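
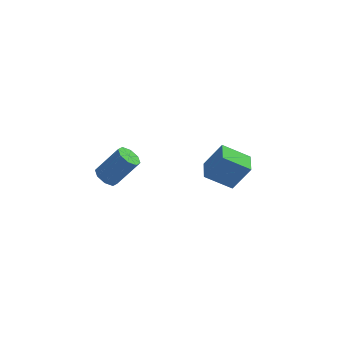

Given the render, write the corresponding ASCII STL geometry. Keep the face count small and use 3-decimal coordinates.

solid 
facet normal -0.535 0.015 -0.845
outer loop
vertex 0.313 3.577 -3.545
vertex 0.464 4.624 -3.622
vertex 1.562 3.339 -4.341
endloop
endfacet
facet normal -0.142 -0.987 0.072
outer loop
vertex 2.376 3.316 -3.058
vertex 0.313 3.577 -3.545
vertex 1.562 3.339 -4.341
endloop
endfacet
facet normal -0.536 0.015 -0.844
outer loop
vertex 1.562 3.339 -4.341
vertex 0.464 4.624 -3.622
vertex 1.712 4.385 -4.418
endloop
endfacet
facet normal 0.832 -0.158 -0.531
outer loop
vertex 1.712 4.385 -4.418
vertex 2.376 3.316 -3.058
vertex 1.562 3.339 -4.341
endloop
endfacet
facet normal -0.832 0.159 0.531
outer loop
vertex 0.313 3.577 -3.545
vertex 1.278 4.601 -2.339
vertex 0.464 4.624 -3.622
endloop
endfacet
facet normal -0.142 -0.987 0.073
outer loop
vertex 1.128 3.555 -2.262
vertex 0.313 3.577 -3.545
vertex 2.376 3.316 -3.058
endloop
endfacet
facet normal -0.832 0.158 0.531
outer loop
vertex 1.128 3.555 -2.262
vertex 1.278 4.601 -2.339
vertex 0.313 3.577 -3.545
endloop
endfacet
facet normal 0.143 0.987 -0.073
outer loop
vertex 0.464 4.624 -3.622
vertex 1.278 4.601 -2.339
vertex 1.712 4.385 -4.418
endloop
endfacet
facet normal 0.832 -0.159 -0.531
outer loop
vertex 2.527 4.363 -3.135
vertex 2.376 3.316 -3.058
vertex 1.712 4.385 -4.418
endloop
endfacet
facet normal 0.142 0.987 -0.073
outer loop
vertex 1.712 4.385 -4.418
vertex 1.278 4.601 -2.339
vertex 2.527 4.363 -3.135
endloop
endfacet
facet normal 0.536 -0.015 0.844
outer loop
vertex 2.527 4.363 -3.135
vertex 1.128 3.555 -2.262
vertex 2.376 3.316 -3.058
endloop
endfacet
facet normal 0.535 -0.015 0.844
outer loop
vertex 1.278 4.601 -2.339
vertex 1.128 3.555 -2.262
vertex 2.527 4.363 -3.135
endloop
endfacet
facet normal -0.632 -0.051 -0.773
outer loop
vertex -3.817 0.694 -0.654
vertex -4.256 0.879 -0.307
vertex -3.857 1.143 -0.651
endloop
endfacet
facet normal 0.770 0.073 -0.634
outer loop
vertex -3.817 0.694 -0.654
vertex -3.857 1.143 -0.651
vertex -2.824 0.776 0.56
endloop
endfacet
facet normal 0.770 0.073 -0.634
outer loop
vertex -2.824 0.776 0.56
vertex -3.857 1.143 -0.651
vertex -2.865 1.226 0.562
endloop
endfacet
facet normal 0.632 0.054 0.773
outer loop
vertex -2.824 0.776 0.56
vertex -2.865 1.226 0.562
vertex -3.264 0.961 0.907
endloop
endfacet
facet normal -0.631 -0.054 -0.774
outer loop
vertex -3.857 1.143 -0.651
vertex -4.256 0.879 -0.307
vertex -4.132 1.438 -0.447
endloop
endfacet
facet normal 0.481 0.756 -0.445
outer loop
vertex -3.857 1.143 -0.651
vertex -4.132 1.438 -0.447
vertex -2.865 1.226 0.562
endloop
endfacet
facet normal 0.481 0.756 -0.445
outer loop
vertex -2.865 1.226 0.562
vertex -4.132 1.438 -0.447
vertex -3.139 1.521 0.767
endloop
endfacet
facet normal 0.633 0.052 0.772
outer loop
vertex -2.865 1.226 0.562
vertex -3.139 1.521 0.767
vertex -3.264 0.961 0.907
endloop
endfacet
facet normal -0.633 -0.053 -0.772
outer loop
vertex -4.132 1.438 -0.447
vertex -4.256 0.879 -0.307
vertex -4.479 1.405 -0.16
endloop
endfacet
facet normal -0.090 0.996 0.006
outer loop
vertex -4.132 1.438 -0.447
vertex -4.479 1.405 -0.16
vertex -3.139 1.521 0.767
endloop
endfacet
facet normal -0.090 0.996 0.005
outer loop
vertex -3.139 1.521 0.767
vertex -4.479 1.405 -0.16
vertex -3.487 1.488 1.053
endloop
endfacet
facet normal 0.631 0.053 0.774
outer loop
vertex -3.139 1.521 0.767
vertex -3.487 1.488 1.053
vertex -3.264 0.961 0.907
endloop
endfacet
facet normal -0.632 -0.052 -0.773
outer loop
vertex -4.479 1.405 -0.16
vertex -4.256 0.879 -0.307
vertex -4.696 1.064 0.04
endloop
endfacet
facet normal -0.608 0.652 0.453
outer loop
vertex -4.479 1.405 -0.16
vertex -4.696 1.064 0.04
vertex -3.487 1.488 1.053
endloop
endfacet
facet normal -0.609 0.651 0.454
outer loop
vertex -3.487 1.488 1.053
vertex -4.696 1.064 0.04
vertex -3.703 1.146 1.254
endloop
endfacet
facet normal 0.633 0.054 0.772
outer loop
vertex -3.487 1.488 1.053
vertex -3.703 1.146 1.254
vertex -3.264 0.961 0.907
endloop
endfacet
facet normal -0.632 -0.054 -0.773
outer loop
vertex -4.696 1.064 0.04
vertex -4.256 0.879 -0.307
vertex -4.655 0.614 0.038
endloop
endfacet
facet normal -0.770 -0.073 0.634
outer loop
vertex -4.696 1.064 0.04
vertex -4.655 0.614 0.038
vertex -3.703 1.146 1.254
endloop
endfacet
facet normal -0.770 -0.073 0.634
outer loop
vertex -3.703 1.146 1.254
vertex -4.655 0.614 0.038
vertex -3.663 0.697 1.251
endloop
endfacet
facet normal 0.632 0.051 0.773
outer loop
vertex -3.703 1.146 1.254
vertex -3.663 0.697 1.251
vertex -3.264 0.961 0.907
endloop
endfacet
facet normal -0.633 -0.052 -0.772
outer loop
vertex -4.655 0.614 0.038
vertex -4.256 0.879 -0.307
vertex -4.381 0.319 -0.167
endloop
endfacet
facet normal -0.481 -0.756 0.445
outer loop
vertex -4.655 0.614 0.038
vertex -4.381 0.319 -0.167
vertex -3.663 0.697 1.251
endloop
endfacet
facet normal -0.481 -0.756 0.445
outer loop
vertex -3.663 0.697 1.251
vertex -4.381 0.319 -0.167
vertex -3.388 0.402 1.047
endloop
endfacet
facet normal 0.631 0.054 0.774
outer loop
vertex -3.663 0.697 1.251
vertex -3.388 0.402 1.047
vertex -3.264 0.961 0.907
endloop
endfacet
facet normal -0.631 -0.053 -0.774
outer loop
vertex -4.381 0.319 -0.167
vertex -4.256 0.879 -0.307
vertex -4.033 0.352 -0.453
endloop
endfacet
facet normal 0.090 -0.996 -0.005
outer loop
vertex -4.381 0.319 -0.167
vertex -4.033 0.352 -0.453
vertex -3.388 0.402 1.047
endloop
endfacet
facet normal 0.090 -0.996 -0.006
outer loop
vertex -3.388 0.402 1.047
vertex -4.033 0.352 -0.453
vertex -3.041 0.435 0.76
endloop
endfacet
facet normal 0.633 0.053 0.772
outer loop
vertex -3.388 0.402 1.047
vertex -3.041 0.435 0.76
vertex -3.264 0.961 0.907
endloop
endfacet
facet normal -0.633 -0.054 -0.772
outer loop
vertex -4.033 0.352 -0.453
vertex -4.256 0.879 -0.307
vertex -3.817 0.694 -0.654
endloop
endfacet
facet normal 0.609 -0.651 -0.453
outer loop
vertex -4.033 0.352 -0.453
vertex -3.817 0.694 -0.654
vertex -3.041 0.435 0.76
endloop
endfacet
facet normal 0.608 -0.652 -0.453
outer loop
vertex -3.041 0.435 0.76
vertex -3.817 0.694 -0.654
vertex -2.824 0.776 0.56
endloop
endfacet
facet normal 0.632 0.052 0.773
outer loop
vertex -3.041 0.435 0.76
vertex -2.824 0.776 0.56
vertex -3.264 0.961 0.907
endloop
endfacet

endsolid


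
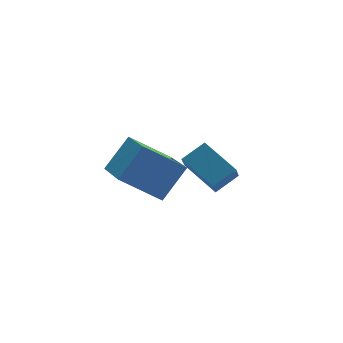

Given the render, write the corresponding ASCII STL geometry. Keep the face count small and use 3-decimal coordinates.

solid 
facet normal -0.380 -0.508 0.773
outer loop
vertex 4.096 -1.024 1.073
vertex 3.61 0.331 1.724
vertex 3.188 -1.108 0.572
endloop
endfacet
facet normal 0.307 -0.858 -0.412
outer loop
vertex 3.53 -0.651 -0.124
vertex 4.096 -1.024 1.073
vertex 3.188 -1.108 0.572
endloop
endfacet
facet normal -0.380 -0.508 0.773
outer loop
vertex 3.188 -1.108 0.572
vertex 3.61 0.331 1.724
vertex 2.703 0.247 1.223
endloop
endfacet
facet normal -0.873 -0.081 -0.482
outer loop
vertex 2.703 0.247 1.223
vertex 3.53 -0.651 -0.124
vertex 3.188 -1.108 0.572
endloop
endfacet
facet normal 0.872 0.081 0.482
outer loop
vertex 4.096 -1.024 1.073
vertex 3.952 0.788 1.028
vertex 3.61 0.331 1.724
endloop
endfacet
facet normal 0.307 -0.858 -0.413
outer loop
vertex 4.437 -0.567 0.377
vertex 4.096 -1.024 1.073
vertex 3.53 -0.651 -0.124
endloop
endfacet
facet normal 0.873 0.081 0.481
outer loop
vertex 4.437 -0.567 0.377
vertex 3.952 0.788 1.028
vertex 4.096 -1.024 1.073
endloop
endfacet
facet normal -0.307 0.858 0.412
outer loop
vertex 3.61 0.331 1.724
vertex 3.952 0.788 1.028
vertex 2.703 0.247 1.223
endloop
endfacet
facet normal -0.873 -0.082 -0.481
outer loop
vertex 3.044 0.704 0.527
vertex 3.53 -0.651 -0.124
vertex 2.703 0.247 1.223
endloop
endfacet
facet normal -0.307 0.858 0.413
outer loop
vertex 2.703 0.247 1.223
vertex 3.952 0.788 1.028
vertex 3.044 0.704 0.527
endloop
endfacet
facet normal 0.380 0.508 -0.773
outer loop
vertex 3.044 0.704 0.527
vertex 4.437 -0.567 0.377
vertex 3.53 -0.651 -0.124
endloop
endfacet
facet normal 0.380 0.508 -0.773
outer loop
vertex 3.952 0.788 1.028
vertex 4.437 -0.567 0.377
vertex 3.044 0.704 0.527
endloop
endfacet
facet normal -0.668 -0.181 -0.722
outer loop
vertex 0.244 -3.433 2.383
vertex -0.959 -2.806 3.339
vertex 0.584 -1.599 1.607
endloop
endfacet
facet normal 0.725 -0.378 -0.576
outer loop
vertex 1.559 -1.334 2.661
vertex 0.244 -3.433 2.383
vertex 0.584 -1.599 1.607
endloop
endfacet
facet normal -0.668 -0.181 -0.722
outer loop
vertex 0.584 -1.599 1.607
vertex -0.959 -2.806 3.339
vertex -0.619 -0.972 2.564
endloop
endfacet
facet normal 0.168 0.908 -0.384
outer loop
vertex -0.619 -0.972 2.564
vertex 1.559 -1.334 2.661
vertex 0.584 -1.599 1.607
endloop
endfacet
facet normal -0.168 -0.908 0.384
outer loop
vertex 0.244 -3.433 2.383
vertex 0.016 -2.541 4.393
vertex -0.959 -2.806 3.339
endloop
endfacet
facet normal 0.725 -0.378 -0.576
outer loop
vertex 1.219 -3.168 3.436
vertex 0.244 -3.433 2.383
vertex 1.559 -1.334 2.661
endloop
endfacet
facet normal -0.168 -0.908 0.384
outer loop
vertex 1.219 -3.168 3.436
vertex 0.016 -2.541 4.393
vertex 0.244 -3.433 2.383
endloop
endfacet
facet normal -0.725 0.378 0.576
outer loop
vertex -0.959 -2.806 3.339
vertex 0.016 -2.541 4.393
vertex -0.619 -0.972 2.564
endloop
endfacet
facet normal 0.168 0.908 -0.384
outer loop
vertex 0.356 -0.707 3.617
vertex 1.559 -1.334 2.661
vertex -0.619 -0.972 2.564
endloop
endfacet
facet normal -0.725 0.378 0.576
outer loop
vertex -0.619 -0.972 2.564
vertex 0.016 -2.541 4.393
vertex 0.356 -0.707 3.617
endloop
endfacet
facet normal 0.668 0.181 0.722
outer loop
vertex 0.356 -0.707 3.617
vertex 1.219 -3.168 3.436
vertex 1.559 -1.334 2.661
endloop
endfacet
facet normal 0.668 0.181 0.721
outer loop
vertex 0.016 -2.541 4.393
vertex 1.219 -3.168 3.436
vertex 0.356 -0.707 3.617
endloop
endfacet

endsolid


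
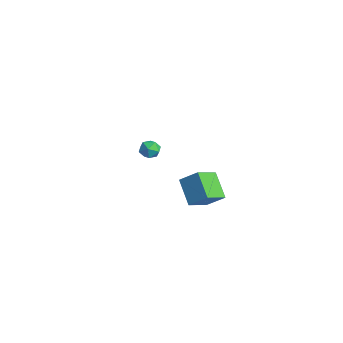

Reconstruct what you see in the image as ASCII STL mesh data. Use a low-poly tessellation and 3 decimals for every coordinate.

solid 
facet normal 0.452 0.785 0.424
outer loop
vertex -3.027 -2.46 -2.997
vertex -2.889 -2.838 -2.444
vertex -2.444 -2.815 -2.962
endloop
endfacet
facet normal 0.511 0.810 -0.287
outer loop
vertex -3.027 -2.46 -2.997
vertex -2.444 -2.815 -2.962
vertex -2.799 -2.798 -3.546
endloop
endfacet
facet normal -0.149 0.813 -0.562
outer loop
vertex -3.027 -2.46 -2.997
vertex -2.799 -2.798 -3.546
vertex -3.464 -2.811 -3.389
endloop
endfacet
facet normal -0.614 0.789 -0.022
outer loop
vertex -3.027 -2.46 -2.997
vertex -3.464 -2.811 -3.389
vertex -3.52 -2.836 -2.708
endloop
endfacet
facet normal -0.244 0.771 0.588
outer loop
vertex -3.027 -2.46 -2.997
vertex -3.52 -2.836 -2.708
vertex -2.889 -2.838 -2.444
endloop
endfacet
facet normal 0.837 0.215 -0.503
outer loop
vertex -2.799 -2.798 -3.546
vertex -2.444 -2.815 -2.962
vertex -2.52 -3.384 -3.332
endloop
endfacet
facet normal 0.743 0.173 0.646
outer loop
vertex -2.444 -2.815 -2.962
vertex -2.889 -2.838 -2.444
vertex -2.576 -3.409 -2.651
endloop
endfacet
facet normal -0.381 0.152 0.912
outer loop
vertex -2.889 -2.838 -2.444
vertex -3.52 -2.836 -2.708
vertex -3.241 -3.422 -2.494
endloop
endfacet
facet normal -0.981 0.179 -0.074
outer loop
vertex -3.52 -2.836 -2.708
vertex -3.464 -2.811 -3.389
vertex -3.596 -3.405 -3.078
endloop
endfacet
facet normal -0.228 0.219 -0.949
outer loop
vertex -3.464 -2.811 -3.389
vertex -2.799 -2.798 -3.546
vertex -3.151 -3.382 -3.596
endloop
endfacet
facet normal 0.614 -0.789 0.022
outer loop
vertex -3.013 -3.76 -3.043
vertex -2.52 -3.384 -3.332
vertex -2.576 -3.409 -2.651
endloop
endfacet
facet normal 0.149 -0.813 0.562
outer loop
vertex -3.013 -3.76 -3.043
vertex -2.576 -3.409 -2.651
vertex -3.241 -3.422 -2.494
endloop
endfacet
facet normal -0.511 -0.810 0.287
outer loop
vertex -3.013 -3.76 -3.043
vertex -3.241 -3.422 -2.494
vertex -3.596 -3.405 -3.078
endloop
endfacet
facet normal -0.452 -0.785 -0.424
outer loop
vertex -3.013 -3.76 -3.043
vertex -3.596 -3.405 -3.078
vertex -3.151 -3.382 -3.596
endloop
endfacet
facet normal 0.244 -0.771 -0.588
outer loop
vertex -3.013 -3.76 -3.043
vertex -3.151 -3.382 -3.596
vertex -2.52 -3.384 -3.332
endloop
endfacet
facet normal 0.981 -0.179 0.074
outer loop
vertex -2.576 -3.409 -2.651
vertex -2.52 -3.384 -3.332
vertex -2.444 -2.815 -2.962
endloop
endfacet
facet normal 0.228 -0.219 0.949
outer loop
vertex -3.241 -3.422 -2.494
vertex -2.576 -3.409 -2.651
vertex -2.889 -2.838 -2.444
endloop
endfacet
facet normal -0.837 -0.215 0.503
outer loop
vertex -3.596 -3.405 -3.078
vertex -3.241 -3.422 -2.494
vertex -3.52 -2.836 -2.708
endloop
endfacet
facet normal -0.743 -0.173 -0.646
outer loop
vertex -3.151 -3.382 -3.596
vertex -3.596 -3.405 -3.078
vertex -3.464 -2.811 -3.389
endloop
endfacet
facet normal 0.381 -0.152 -0.912
outer loop
vertex -2.52 -3.384 -3.332
vertex -3.151 -3.382 -3.596
vertex -2.799 -2.798 -3.546
endloop
endfacet
facet normal -0.768 0.047 0.639
outer loop
vertex 3.133 -4.238 -1.309
vertex 3.846 -3.544 -0.503
vertex 2.664 -2.997 -1.964
endloop
endfacet
facet normal -0.557 -0.542 -0.629
outer loop
vertex 3.954 -3.076 -3.037
vertex 3.133 -4.238 -1.309
vertex 2.664 -2.997 -1.964
endloop
endfacet
facet normal -0.768 0.047 0.639
outer loop
vertex 2.664 -2.997 -1.964
vertex 3.846 -3.544 -0.503
vertex 3.377 -2.303 -1.158
endloop
endfacet
facet normal -0.317 0.839 -0.442
outer loop
vertex 3.377 -2.303 -1.158
vertex 3.954 -3.076 -3.037
vertex 2.664 -2.997 -1.964
endloop
endfacet
facet normal 0.317 -0.839 0.442
outer loop
vertex 3.133 -4.238 -1.309
vertex 5.136 -3.623 -1.576
vertex 3.846 -3.544 -0.503
endloop
endfacet
facet normal -0.557 -0.542 -0.629
outer loop
vertex 4.423 -4.317 -2.382
vertex 3.133 -4.238 -1.309
vertex 3.954 -3.076 -3.037
endloop
endfacet
facet normal 0.317 -0.839 0.442
outer loop
vertex 4.423 -4.317 -2.382
vertex 5.136 -3.623 -1.576
vertex 3.133 -4.238 -1.309
endloop
endfacet
facet normal 0.557 0.542 0.629
outer loop
vertex 3.846 -3.544 -0.503
vertex 5.136 -3.623 -1.576
vertex 3.377 -2.303 -1.158
endloop
endfacet
facet normal -0.317 0.839 -0.442
outer loop
vertex 4.667 -2.382 -2.231
vertex 3.954 -3.076 -3.037
vertex 3.377 -2.303 -1.158
endloop
endfacet
facet normal 0.557 0.542 0.629
outer loop
vertex 3.377 -2.303 -1.158
vertex 5.136 -3.623 -1.576
vertex 4.667 -2.382 -2.231
endloop
endfacet
facet normal 0.768 -0.047 -0.639
outer loop
vertex 4.667 -2.382 -2.231
vertex 4.423 -4.317 -2.382
vertex 3.954 -3.076 -3.037
endloop
endfacet
facet normal 0.768 -0.047 -0.639
outer loop
vertex 5.136 -3.623 -1.576
vertex 4.423 -4.317 -2.382
vertex 4.667 -2.382 -2.231
endloop
endfacet

endsolid


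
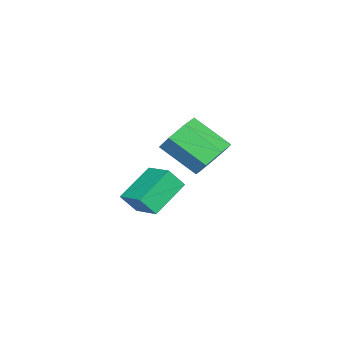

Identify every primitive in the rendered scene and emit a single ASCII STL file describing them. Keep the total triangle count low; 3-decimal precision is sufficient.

solid 
facet normal -0.541 -0.789 -0.290
outer loop
vertex -0.704 -1.082 -3.298
vertex -2.268 -0.4 -2.235
vertex -1.064 -0.504 -4.199
endloop
endfacet
facet normal 0.778 -0.340 -0.529
outer loop
vertex -0.252 0.68 -3.765
vertex -0.704 -1.082 -3.298
vertex -1.064 -0.504 -4.199
endloop
endfacet
facet normal -0.541 -0.789 -0.290
outer loop
vertex -1.064 -0.504 -4.199
vertex -2.268 -0.4 -2.235
vertex -2.628 0.178 -3.137
endloop
endfacet
facet normal -0.319 0.511 -0.798
outer loop
vertex -2.628 0.178 -3.137
vertex -0.252 0.68 -3.765
vertex -1.064 -0.504 -4.199
endloop
endfacet
facet normal 0.319 -0.511 0.798
outer loop
vertex -0.704 -1.082 -3.298
vertex -1.456 0.784 -1.801
vertex -2.268 -0.4 -2.235
endloop
endfacet
facet normal 0.778 -0.340 -0.528
outer loop
vertex 0.108 0.102 -2.863
vertex -0.704 -1.082 -3.298
vertex -0.252 0.68 -3.765
endloop
endfacet
facet normal 0.319 -0.512 0.798
outer loop
vertex 0.108 0.102 -2.863
vertex -1.456 0.784 -1.801
vertex -0.704 -1.082 -3.298
endloop
endfacet
facet normal -0.778 0.340 0.528
outer loop
vertex -2.268 -0.4 -2.235
vertex -1.456 0.784 -1.801
vertex -2.628 0.178 -3.137
endloop
endfacet
facet normal -0.319 0.512 -0.798
outer loop
vertex -1.816 1.362 -2.702
vertex -0.252 0.68 -3.765
vertex -2.628 0.178 -3.137
endloop
endfacet
facet normal -0.778 0.339 0.529
outer loop
vertex -2.628 0.178 -3.137
vertex -1.456 0.784 -1.801
vertex -1.816 1.362 -2.702
endloop
endfacet
facet normal 0.541 0.789 0.290
outer loop
vertex -1.816 1.362 -2.702
vertex 0.108 0.102 -2.863
vertex -0.252 0.68 -3.765
endloop
endfacet
facet normal 0.541 0.789 0.290
outer loop
vertex -1.456 0.784 -1.801
vertex 0.108 0.102 -2.863
vertex -1.816 1.362 -2.702
endloop
endfacet
facet normal 0.070 0.802 -0.593
outer loop
vertex 1.737 4.122 1.348
vertex 1.238 3.622 0.612
vertex 0.856 4.206 1.357
endloop
endfacet
facet normal 0.064 0.589 0.805
outer loop
vertex 1.737 4.122 1.348
vertex 0.856 4.206 1.357
vertex 1.601 2.557 2.504
endloop
endfacet
facet normal 0.063 0.589 0.806
outer loop
vertex 1.601 2.557 2.504
vertex 0.856 4.206 1.357
vertex 0.72 2.641 2.512
endloop
endfacet
facet normal -0.071 -0.803 0.592
outer loop
vertex 1.601 2.557 2.504
vertex 0.72 2.641 2.512
vertex 1.102 2.058 1.768
endloop
endfacet
facet normal 0.070 0.802 -0.593
outer loop
vertex 0.856 4.206 1.357
vertex 1.238 3.622 0.612
vertex 0.263 3.85 0.805
endloop
endfacet
facet normal -0.739 0.440 0.510
outer loop
vertex 0.856 4.206 1.357
vertex 0.263 3.85 0.805
vertex 0.72 2.641 2.512
endloop
endfacet
facet normal -0.738 0.441 0.510
outer loop
vertex 0.72 2.641 2.512
vertex 0.263 3.85 0.805
vertex 0.126 2.285 1.96
endloop
endfacet
facet normal -0.070 -0.802 0.593
outer loop
vertex 0.72 2.641 2.512
vertex 0.126 2.285 1.96
vertex 1.102 2.058 1.768
endloop
endfacet
facet normal 0.070 0.802 -0.593
outer loop
vertex 0.263 3.85 0.805
vertex 1.238 3.622 0.612
vertex 0.404 3.323 0.108
endloop
endfacet
facet normal -0.985 -0.039 -0.170
outer loop
vertex 0.263 3.85 0.805
vertex 0.404 3.323 0.108
vertex 0.126 2.285 1.96
endloop
endfacet
facet normal -0.985 -0.039 -0.170
outer loop
vertex 0.126 2.285 1.96
vertex 0.404 3.323 0.108
vertex 0.267 1.758 1.263
endloop
endfacet
facet normal -0.070 -0.802 0.593
outer loop
vertex 0.126 2.285 1.96
vertex 0.267 1.758 1.263
vertex 1.102 2.058 1.768
endloop
endfacet
facet normal 0.070 0.803 -0.592
outer loop
vertex 0.404 3.323 0.108
vertex 1.238 3.622 0.612
vertex 1.173 3.022 -0.209
endloop
endfacet
facet normal -0.489 -0.490 -0.722
outer loop
vertex 0.404 3.323 0.108
vertex 1.173 3.022 -0.209
vertex 0.267 1.758 1.263
endloop
endfacet
facet normal -0.489 -0.490 -0.722
outer loop
vertex 0.267 1.758 1.263
vertex 1.173 3.022 -0.209
vertex 1.037 1.457 0.946
endloop
endfacet
facet normal -0.070 -0.803 0.592
outer loop
vertex 0.267 1.758 1.263
vertex 1.037 1.457 0.946
vertex 1.102 2.058 1.768
endloop
endfacet
facet normal 0.070 0.803 -0.592
outer loop
vertex 1.173 3.022 -0.209
vertex 1.238 3.622 0.612
vertex 1.992 3.173 0.092
endloop
endfacet
facet normal 0.374 -0.572 -0.730
outer loop
vertex 1.173 3.022 -0.209
vertex 1.992 3.173 0.092
vertex 1.037 1.457 0.946
endloop
endfacet
facet normal 0.375 -0.572 -0.730
outer loop
vertex 1.037 1.457 0.946
vertex 1.992 3.173 0.092
vertex 1.855 1.608 1.248
endloop
endfacet
facet normal -0.071 -0.803 0.592
outer loop
vertex 1.037 1.457 0.946
vertex 1.855 1.608 1.248
vertex 1.102 2.058 1.768
endloop
endfacet
facet normal 0.069 0.803 -0.593
outer loop
vertex 1.992 3.173 0.092
vertex 1.238 3.622 0.612
vertex 2.243 3.663 0.785
endloop
endfacet
facet normal 0.956 -0.223 -0.189
outer loop
vertex 1.992 3.173 0.092
vertex 2.243 3.663 0.785
vertex 1.855 1.608 1.248
endloop
endfacet
facet normal 0.956 -0.223 -0.189
outer loop
vertex 1.855 1.608 1.248
vertex 2.243 3.663 0.785
vertex 2.106 2.098 1.941
endloop
endfacet
facet normal -0.070 -0.802 0.593
outer loop
vertex 1.855 1.608 1.248
vertex 2.106 2.098 1.941
vertex 1.102 2.058 1.768
endloop
endfacet
facet normal 0.069 0.803 -0.592
outer loop
vertex 2.243 3.663 0.785
vertex 1.238 3.622 0.612
vertex 1.737 4.122 1.348
endloop
endfacet
facet normal 0.818 0.294 0.495
outer loop
vertex 2.243 3.663 0.785
vertex 1.737 4.122 1.348
vertex 2.106 2.098 1.941
endloop
endfacet
facet normal 0.818 0.294 0.494
outer loop
vertex 2.106 2.098 1.941
vertex 1.737 4.122 1.348
vertex 1.601 2.557 2.504
endloop
endfacet
facet normal -0.070 -0.803 0.592
outer loop
vertex 2.106 2.098 1.941
vertex 1.601 2.557 2.504
vertex 1.102 2.058 1.768
endloop
endfacet

endsolid


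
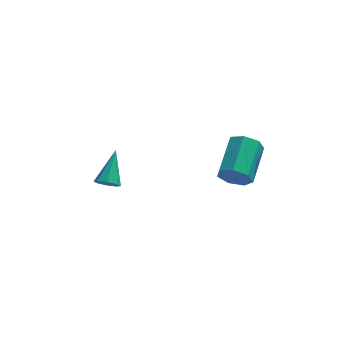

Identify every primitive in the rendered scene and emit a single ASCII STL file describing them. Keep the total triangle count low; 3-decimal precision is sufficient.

solid 
facet normal -0.219 -0.753 -0.620
outer loop
vertex -2.283 2.744 -4.068
vertex -2.707 2.528 -3.656
vertex -2.722 2.931 -4.14
endloop
endfacet
facet normal 0.402 0.729 -0.554
outer loop
vertex -2.283 2.744 -4.068
vertex -2.722 2.931 -4.14
vertex -2.293 3.952 -2.484
endloop
endfacet
facet normal -0.218 -0.753 -0.620
outer loop
vertex -2.722 2.931 -4.14
vertex -2.707 2.528 -3.656
vertex -3.152 2.881 -3.928
endloop
endfacet
facet normal -0.314 0.842 -0.438
outer loop
vertex -2.722 2.931 -4.14
vertex -3.152 2.881 -3.928
vertex -2.293 3.952 -2.484
endloop
endfacet
facet normal -0.219 -0.753 -0.620
outer loop
vertex -3.152 2.881 -3.928
vertex -2.707 2.528 -3.656
vertex -3.322 2.625 -3.557
endloop
endfacet
facet normal -0.805 0.592 0.040
outer loop
vertex -3.152 2.881 -3.928
vertex -3.322 2.625 -3.557
vertex -2.293 3.952 -2.484
endloop
endfacet
facet normal -0.219 -0.754 -0.619
outer loop
vertex -3.322 2.625 -3.557
vertex -2.707 2.528 -3.656
vertex -3.131 2.312 -3.243
endloop
endfacet
facet normal -0.788 0.124 0.603
outer loop
vertex -3.322 2.625 -3.557
vertex -3.131 2.312 -3.243
vertex -2.293 3.952 -2.484
endloop
endfacet
facet normal -0.220 -0.753 -0.620
outer loop
vertex -3.131 2.312 -3.243
vertex -2.707 2.528 -3.656
vertex -2.693 2.125 -3.171
endloop
endfacet
facet normal -0.273 -0.286 0.919
outer loop
vertex -3.131 2.312 -3.243
vertex -2.693 2.125 -3.171
vertex -2.293 3.952 -2.484
endloop
endfacet
facet normal -0.218 -0.754 -0.620
outer loop
vertex -2.693 2.125 -3.171
vertex -2.707 2.528 -3.656
vertex -2.262 2.175 -3.383
endloop
endfacet
facet normal 0.442 -0.399 0.804
outer loop
vertex -2.693 2.125 -3.171
vertex -2.262 2.175 -3.383
vertex -2.293 3.952 -2.484
endloop
endfacet
facet normal -0.219 -0.754 -0.619
outer loop
vertex -2.262 2.175 -3.383
vertex -2.707 2.528 -3.656
vertex -2.092 2.431 -3.755
endloop
endfacet
facet normal 0.934 -0.148 0.325
outer loop
vertex -2.262 2.175 -3.383
vertex -2.092 2.431 -3.755
vertex -2.293 3.952 -2.484
endloop
endfacet
facet normal -0.219 -0.753 -0.620
outer loop
vertex -2.092 2.431 -3.755
vertex -2.707 2.528 -3.656
vertex -2.283 2.744 -4.068
endloop
endfacet
facet normal 0.917 0.321 -0.239
outer loop
vertex -2.092 2.431 -3.755
vertex -2.283 2.744 -4.068
vertex -2.293 3.952 -2.484
endloop
endfacet
facet normal -0.289 -0.884 -0.368
outer loop
vertex 3.119 -2.733 0.873
vertex 2.695 -2.871 1.538
vertex 2.461 -2.513 0.862
endloop
endfacet
facet normal 0.131 0.344 -0.930
outer loop
vertex 3.119 -2.733 0.873
vertex 2.461 -2.513 0.862
vertex 3.689 -0.992 1.598
endloop
endfacet
facet normal 0.132 0.344 -0.930
outer loop
vertex 3.689 -0.992 1.598
vertex 2.461 -2.513 0.862
vertex 3.031 -0.772 1.586
endloop
endfacet
facet normal 0.289 0.884 0.367
outer loop
vertex 3.689 -0.992 1.598
vertex 3.031 -0.772 1.586
vertex 3.265 -1.129 2.262
endloop
endfacet
facet normal -0.289 -0.884 -0.368
outer loop
vertex 2.461 -2.513 0.862
vertex 2.695 -2.871 1.538
vertex 1.979 -2.562 1.359
endloop
endfacet
facet normal -0.659 0.462 -0.593
outer loop
vertex 2.461 -2.513 0.862
vertex 1.979 -2.562 1.359
vertex 3.031 -0.772 1.586
endloop
endfacet
facet normal -0.659 0.463 -0.593
outer loop
vertex 3.031 -0.772 1.586
vertex 1.979 -2.562 1.359
vertex 2.549 -0.821 2.084
endloop
endfacet
facet normal 0.289 0.884 0.367
outer loop
vertex 3.031 -0.772 1.586
vertex 2.549 -0.821 2.084
vertex 3.265 -1.129 2.262
endloop
endfacet
facet normal -0.289 -0.884 -0.368
outer loop
vertex 1.979 -2.562 1.359
vertex 2.695 -2.871 1.538
vertex 2.036 -2.844 1.991
endloop
endfacet
facet normal -0.954 0.233 0.190
outer loop
vertex 1.979 -2.562 1.359
vertex 2.036 -2.844 1.991
vertex 2.549 -0.821 2.084
endloop
endfacet
facet normal -0.954 0.233 0.190
outer loop
vertex 2.549 -0.821 2.084
vertex 2.036 -2.844 1.991
vertex 2.606 -1.102 2.715
endloop
endfacet
facet normal 0.289 0.884 0.368
outer loop
vertex 2.549 -0.821 2.084
vertex 2.606 -1.102 2.715
vertex 3.265 -1.129 2.262
endloop
endfacet
facet normal -0.289 -0.884 -0.368
outer loop
vertex 2.036 -2.844 1.991
vertex 2.695 -2.871 1.538
vertex 2.59 -3.146 2.282
endloop
endfacet
facet normal -0.530 -0.172 0.830
outer loop
vertex 2.036 -2.844 1.991
vertex 2.59 -3.146 2.282
vertex 2.606 -1.102 2.715
endloop
endfacet
facet normal -0.530 -0.172 0.830
outer loop
vertex 2.606 -1.102 2.715
vertex 2.59 -3.146 2.282
vertex 3.16 -1.404 3.006
endloop
endfacet
facet normal 0.289 0.884 0.368
outer loop
vertex 2.606 -1.102 2.715
vertex 3.16 -1.404 3.006
vertex 3.265 -1.129 2.262
endloop
endfacet
facet normal -0.288 -0.884 -0.368
outer loop
vertex 2.59 -3.146 2.282
vertex 2.695 -2.871 1.538
vertex 3.223 -3.24 2.012
endloop
endfacet
facet normal 0.294 -0.447 0.845
outer loop
vertex 2.59 -3.146 2.282
vertex 3.223 -3.24 2.012
vertex 3.16 -1.404 3.006
endloop
endfacet
facet normal 0.294 -0.447 0.845
outer loop
vertex 3.16 -1.404 3.006
vertex 3.223 -3.24 2.012
vertex 3.792 -1.499 2.736
endloop
endfacet
facet normal 0.290 0.884 0.368
outer loop
vertex 3.16 -1.404 3.006
vertex 3.792 -1.499 2.736
vertex 3.265 -1.129 2.262
endloop
endfacet
facet normal -0.289 -0.884 -0.366
outer loop
vertex 3.223 -3.24 2.012
vertex 2.695 -2.871 1.538
vertex 3.458 -3.057 1.385
endloop
endfacet
facet normal 0.895 -0.385 0.223
outer loop
vertex 3.223 -3.24 2.012
vertex 3.458 -3.057 1.385
vertex 3.792 -1.499 2.736
endloop
endfacet
facet normal 0.895 -0.386 0.224
outer loop
vertex 3.792 -1.499 2.736
vertex 3.458 -3.057 1.385
vertex 4.028 -1.316 2.11
endloop
endfacet
facet normal 0.290 0.884 0.368
outer loop
vertex 3.792 -1.499 2.736
vertex 4.028 -1.316 2.11
vertex 3.265 -1.129 2.262
endloop
endfacet
facet normal -0.289 -0.884 -0.368
outer loop
vertex 3.458 -3.057 1.385
vertex 2.695 -2.871 1.538
vertex 3.119 -2.733 0.873
endloop
endfacet
facet normal 0.823 -0.034 -0.566
outer loop
vertex 3.458 -3.057 1.385
vertex 3.119 -2.733 0.873
vertex 4.028 -1.316 2.11
endloop
endfacet
facet normal 0.823 -0.034 -0.566
outer loop
vertex 4.028 -1.316 2.11
vertex 3.119 -2.733 0.873
vertex 3.689 -0.992 1.598
endloop
endfacet
facet normal 0.290 0.884 0.367
outer loop
vertex 4.028 -1.316 2.11
vertex 3.689 -0.992 1.598
vertex 3.265 -1.129 2.262
endloop
endfacet

endsolid


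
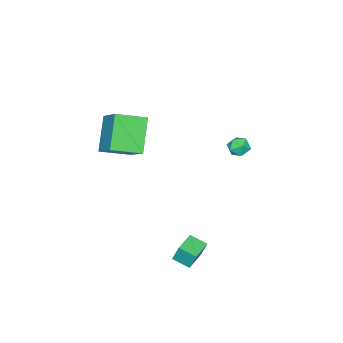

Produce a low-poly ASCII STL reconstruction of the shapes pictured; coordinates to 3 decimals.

solid 
facet normal -0.862 -0.499 -0.085
outer loop
vertex -2.042 2.802 0.359
vertex -1.725 2.306 0.056
vertex -1.789 2.304 0.715
endloop
endfacet
facet normal -0.865 -0.085 0.495
outer loop
vertex -2.042 2.802 0.359
vertex -1.789 2.304 0.715
vertex -1.728 2.928 0.929
endloop
endfacet
facet normal -0.755 0.590 0.286
outer loop
vertex -2.042 2.802 0.359
vertex -1.728 2.928 0.929
vertex -1.625 3.315 0.402
endloop
endfacet
facet normal -0.685 0.592 -0.424
outer loop
vertex -2.042 2.802 0.359
vertex -1.625 3.315 0.402
vertex -1.623 2.931 -0.138
endloop
endfacet
facet normal -0.752 -0.081 -0.655
outer loop
vertex -2.042 2.802 0.359
vertex -1.623 2.931 -0.138
vertex -1.725 2.306 0.056
endloop
endfacet
facet normal -0.316 -0.280 0.906
outer loop
vertex -1.728 2.928 0.929
vertex -1.789 2.304 0.715
vertex -1.217 2.509 0.978
endloop
endfacet
facet normal -0.312 -0.949 -0.033
outer loop
vertex -1.789 2.304 0.715
vertex -1.725 2.306 0.056
vertex -1.215 2.125 0.438
endloop
endfacet
facet normal -0.133 -0.274 -0.952
outer loop
vertex -1.725 2.306 0.056
vertex -1.623 2.931 -0.138
vertex -1.112 2.512 -0.089
endloop
endfacet
facet normal -0.026 0.815 -0.579
outer loop
vertex -1.623 2.931 -0.138
vertex -1.625 3.315 0.402
vertex -1.051 3.136 0.125
endloop
endfacet
facet normal -0.138 0.811 0.569
outer loop
vertex -1.625 3.315 0.402
vertex -1.728 2.928 0.929
vertex -1.115 3.134 0.784
endloop
endfacet
facet normal 0.685 -0.592 0.424
outer loop
vertex -0.798 2.638 0.481
vertex -1.217 2.509 0.978
vertex -1.215 2.125 0.438
endloop
endfacet
facet normal 0.755 -0.590 -0.286
outer loop
vertex -0.798 2.638 0.481
vertex -1.215 2.125 0.438
vertex -1.112 2.512 -0.089
endloop
endfacet
facet normal 0.865 0.085 -0.495
outer loop
vertex -0.798 2.638 0.481
vertex -1.112 2.512 -0.089
vertex -1.051 3.136 0.125
endloop
endfacet
facet normal 0.862 0.499 0.085
outer loop
vertex -0.798 2.638 0.481
vertex -1.051 3.136 0.125
vertex -1.115 3.134 0.784
endloop
endfacet
facet normal 0.752 0.081 0.655
outer loop
vertex -0.798 2.638 0.481
vertex -1.115 3.134 0.784
vertex -1.217 2.509 0.978
endloop
endfacet
facet normal 0.026 -0.815 0.579
outer loop
vertex -1.215 2.125 0.438
vertex -1.217 2.509 0.978
vertex -1.789 2.304 0.715
endloop
endfacet
facet normal 0.138 -0.811 -0.569
outer loop
vertex -1.112 2.512 -0.089
vertex -1.215 2.125 0.438
vertex -1.725 2.306 0.056
endloop
endfacet
facet normal 0.316 0.280 -0.906
outer loop
vertex -1.051 3.136 0.125
vertex -1.112 2.512 -0.089
vertex -1.623 2.931 -0.138
endloop
endfacet
facet normal 0.312 0.949 0.033
outer loop
vertex -1.115 3.134 0.784
vertex -1.051 3.136 0.125
vertex -1.625 3.315 0.402
endloop
endfacet
facet normal 0.133 0.274 0.952
outer loop
vertex -1.217 2.509 0.978
vertex -1.115 3.134 0.784
vertex -1.728 2.928 0.929
endloop
endfacet
facet normal -0.977 -0.210 0.026
outer loop
vertex 3.225 3.258 -3.199
vertex 3.023 4.153 -3.542
vertex 3.276 2.9 -4.163
endloop
endfacet
facet normal 0.206 -0.914 0.350
outer loop
vertex 4.517 3.167 -4.198
vertex 3.225 3.258 -3.199
vertex 3.276 2.9 -4.163
endloop
endfacet
facet normal -0.977 -0.210 0.026
outer loop
vertex 3.276 2.9 -4.163
vertex 3.023 4.153 -3.542
vertex 3.074 3.795 -4.507
endloop
endfacet
facet normal 0.049 -0.349 -0.936
outer loop
vertex 3.074 3.795 -4.507
vertex 4.517 3.167 -4.198
vertex 3.276 2.9 -4.163
endloop
endfacet
facet normal -0.048 0.348 0.936
outer loop
vertex 3.225 3.258 -3.199
vertex 4.264 4.42 -3.577
vertex 3.023 4.153 -3.542
endloop
endfacet
facet normal 0.206 -0.914 0.350
outer loop
vertex 4.466 3.525 -3.233
vertex 3.225 3.258 -3.199
vertex 4.517 3.167 -4.198
endloop
endfacet
facet normal -0.049 0.349 0.936
outer loop
vertex 4.466 3.525 -3.233
vertex 4.264 4.42 -3.577
vertex 3.225 3.258 -3.199
endloop
endfacet
facet normal -0.206 0.914 -0.350
outer loop
vertex 3.023 4.153 -3.542
vertex 4.264 4.42 -3.577
vertex 3.074 3.795 -4.507
endloop
endfacet
facet normal 0.049 -0.348 -0.936
outer loop
vertex 4.315 4.062 -4.541
vertex 4.517 3.167 -4.198
vertex 3.074 3.795 -4.507
endloop
endfacet
facet normal -0.206 0.914 -0.350
outer loop
vertex 3.074 3.795 -4.507
vertex 4.264 4.42 -3.577
vertex 4.315 4.062 -4.541
endloop
endfacet
facet normal 0.977 0.210 -0.026
outer loop
vertex 4.315 4.062 -4.541
vertex 4.466 3.525 -3.233
vertex 4.517 3.167 -4.198
endloop
endfacet
facet normal 0.977 0.210 -0.026
outer loop
vertex 4.264 4.42 -3.577
vertex 4.466 3.525 -3.233
vertex 4.315 4.062 -4.541
endloop
endfacet
facet normal -0.568 -0.314 0.760
outer loop
vertex 3.337 -1.265 3.743
vertex 2.137 -0.196 3.288
vertex 2.515 -2.702 2.535
endloop
endfacet
facet normal 0.718 -0.640 0.273
outer loop
vertex 3.743 -2.024 0.892
vertex 3.337 -1.265 3.743
vertex 2.515 -2.702 2.535
endloop
endfacet
facet normal -0.568 -0.314 0.761
outer loop
vertex 2.515 -2.702 2.535
vertex 2.137 -0.196 3.288
vertex 1.315 -1.634 2.08
endloop
endfacet
facet normal -0.401 -0.702 -0.589
outer loop
vertex 1.315 -1.634 2.08
vertex 3.743 -2.024 0.892
vertex 2.515 -2.702 2.535
endloop
endfacet
facet normal 0.401 0.701 0.589
outer loop
vertex 3.337 -1.265 3.743
vertex 3.365 0.482 1.645
vertex 2.137 -0.196 3.288
endloop
endfacet
facet normal 0.719 -0.640 0.273
outer loop
vertex 4.565 -0.586 2.1
vertex 3.337 -1.265 3.743
vertex 3.743 -2.024 0.892
endloop
endfacet
facet normal 0.401 0.701 0.589
outer loop
vertex 4.565 -0.586 2.1
vertex 3.365 0.482 1.645
vertex 3.337 -1.265 3.743
endloop
endfacet
facet normal -0.718 0.640 -0.273
outer loop
vertex 2.137 -0.196 3.288
vertex 3.365 0.482 1.645
vertex 1.315 -1.634 2.08
endloop
endfacet
facet normal -0.401 -0.701 -0.590
outer loop
vertex 2.543 -0.955 0.437
vertex 3.743 -2.024 0.892
vertex 1.315 -1.634 2.08
endloop
endfacet
facet normal -0.718 0.640 -0.272
outer loop
vertex 1.315 -1.634 2.08
vertex 3.365 0.482 1.645
vertex 2.543 -0.955 0.437
endloop
endfacet
facet normal 0.568 0.314 -0.761
outer loop
vertex 2.543 -0.955 0.437
vertex 4.565 -0.586 2.1
vertex 3.743 -2.024 0.892
endloop
endfacet
facet normal 0.568 0.314 -0.761
outer loop
vertex 3.365 0.482 1.645
vertex 4.565 -0.586 2.1
vertex 2.543 -0.955 0.437
endloop
endfacet

endsolid


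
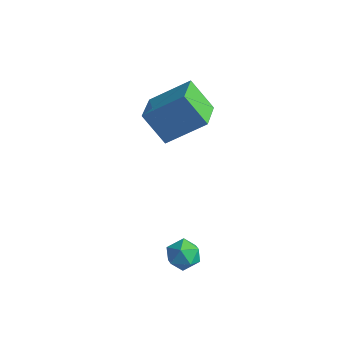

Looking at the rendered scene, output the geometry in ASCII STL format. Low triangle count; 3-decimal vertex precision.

solid 
facet normal -0.618 -0.531 -0.579
outer loop
vertex -0.943 1.685 4.083
vertex -1.688 3.068 3.609
vertex 0.084 1.821 2.863
endloop
endfacet
facet normal 0.454 -0.843 0.288
outer loop
vertex 1.308 2.872 4.011
vertex -0.943 1.685 4.083
vertex 0.084 1.821 2.863
endloop
endfacet
facet normal -0.618 -0.531 -0.579
outer loop
vertex 0.084 1.821 2.863
vertex -1.688 3.068 3.609
vertex -0.661 3.203 2.39
endloop
endfacet
facet normal 0.642 0.085 -0.762
outer loop
vertex -0.661 3.203 2.39
vertex 1.308 2.872 4.011
vertex 0.084 1.821 2.863
endloop
endfacet
facet normal -0.642 -0.085 0.762
outer loop
vertex -0.943 1.685 4.083
vertex -0.464 4.119 4.757
vertex -1.688 3.068 3.609
endloop
endfacet
facet normal 0.454 -0.843 0.289
outer loop
vertex 0.281 2.737 5.23
vertex -0.943 1.685 4.083
vertex 1.308 2.872 4.011
endloop
endfacet
facet normal -0.642 -0.085 0.762
outer loop
vertex 0.281 2.737 5.23
vertex -0.464 4.119 4.757
vertex -0.943 1.685 4.083
endloop
endfacet
facet normal -0.453 0.843 -0.289
outer loop
vertex -1.688 3.068 3.609
vertex -0.464 4.119 4.757
vertex -0.661 3.203 2.39
endloop
endfacet
facet normal 0.642 0.084 -0.762
outer loop
vertex 0.563 4.255 3.537
vertex 1.308 2.872 4.011
vertex -0.661 3.203 2.39
endloop
endfacet
facet normal -0.454 0.843 -0.288
outer loop
vertex -0.661 3.203 2.39
vertex -0.464 4.119 4.757
vertex 0.563 4.255 3.537
endloop
endfacet
facet normal 0.618 0.531 0.579
outer loop
vertex 0.563 4.255 3.537
vertex 0.281 2.737 5.23
vertex 1.308 2.872 4.011
endloop
endfacet
facet normal 0.618 0.531 0.579
outer loop
vertex -0.464 4.119 4.757
vertex 0.281 2.737 5.23
vertex 0.563 4.255 3.537
endloop
endfacet
facet normal -0.847 0.246 0.472
outer loop
vertex 2.836 -1.026 0.596
vertex 2.877 -1.645 0.992
vertex 3.194 -1.028 1.239
endloop
endfacet
facet normal -0.487 0.830 0.273
outer loop
vertex 2.836 -1.026 0.596
vertex 3.194 -1.028 1.239
vertex 3.478 -0.671 0.661
endloop
endfacet
facet normal -0.402 0.806 -0.435
outer loop
vertex 2.836 -1.026 0.596
vertex 3.478 -0.671 0.661
vertex 3.336 -1.068 0.057
endloop
endfacet
facet normal -0.709 0.208 -0.674
outer loop
vertex 2.836 -1.026 0.596
vertex 3.336 -1.068 0.057
vertex 2.965 -1.669 0.262
endloop
endfacet
facet normal -0.984 -0.138 -0.114
outer loop
vertex 2.836 -1.026 0.596
vertex 2.965 -1.669 0.262
vertex 2.877 -1.645 0.992
endloop
endfacet
facet normal 0.160 0.803 0.574
outer loop
vertex 3.478 -0.671 0.661
vertex 3.194 -1.028 1.239
vertex 3.915 -1.071 1.098
endloop
endfacet
facet normal -0.423 -0.141 0.895
outer loop
vertex 3.194 -1.028 1.239
vertex 2.877 -1.645 0.992
vertex 3.544 -1.672 1.303
endloop
endfacet
facet normal -0.645 -0.762 -0.053
outer loop
vertex 2.877 -1.645 0.992
vertex 2.965 -1.669 0.262
vertex 3.402 -2.069 0.699
endloop
endfacet
facet normal -0.200 -0.204 -0.958
outer loop
vertex 2.965 -1.669 0.262
vertex 3.336 -1.068 0.057
vertex 3.686 -1.712 0.121
endloop
endfacet
facet normal 0.298 0.764 -0.572
outer loop
vertex 3.336 -1.068 0.057
vertex 3.478 -0.671 0.661
vertex 4.003 -1.095 0.368
endloop
endfacet
facet normal 0.709 -0.208 0.674
outer loop
vertex 4.044 -1.714 0.764
vertex 3.915 -1.071 1.098
vertex 3.544 -1.672 1.303
endloop
endfacet
facet normal 0.402 -0.806 0.435
outer loop
vertex 4.044 -1.714 0.764
vertex 3.544 -1.672 1.303
vertex 3.402 -2.069 0.699
endloop
endfacet
facet normal 0.487 -0.830 -0.273
outer loop
vertex 4.044 -1.714 0.764
vertex 3.402 -2.069 0.699
vertex 3.686 -1.712 0.121
endloop
endfacet
facet normal 0.847 -0.246 -0.472
outer loop
vertex 4.044 -1.714 0.764
vertex 3.686 -1.712 0.121
vertex 4.003 -1.095 0.368
endloop
endfacet
facet normal 0.984 0.138 0.114
outer loop
vertex 4.044 -1.714 0.764
vertex 4.003 -1.095 0.368
vertex 3.915 -1.071 1.098
endloop
endfacet
facet normal 0.200 0.204 0.958
outer loop
vertex 3.544 -1.672 1.303
vertex 3.915 -1.071 1.098
vertex 3.194 -1.028 1.239
endloop
endfacet
facet normal -0.298 -0.764 0.572
outer loop
vertex 3.402 -2.069 0.699
vertex 3.544 -1.672 1.303
vertex 2.877 -1.645 0.992
endloop
endfacet
facet normal -0.160 -0.803 -0.574
outer loop
vertex 3.686 -1.712 0.121
vertex 3.402 -2.069 0.699
vertex 2.965 -1.669 0.262
endloop
endfacet
facet normal 0.423 0.141 -0.895
outer loop
vertex 4.003 -1.095 0.368
vertex 3.686 -1.712 0.121
vertex 3.336 -1.068 0.057
endloop
endfacet
facet normal 0.645 0.762 0.053
outer loop
vertex 3.915 -1.071 1.098
vertex 4.003 -1.095 0.368
vertex 3.478 -0.671 0.661
endloop
endfacet

endsolid


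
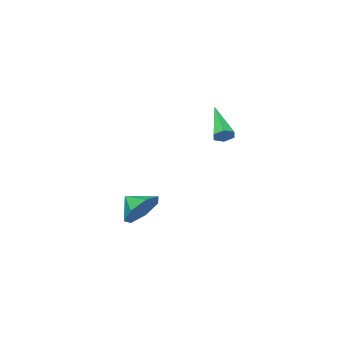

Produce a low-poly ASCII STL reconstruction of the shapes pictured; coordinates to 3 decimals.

solid 
facet normal 0.410 0.720 -0.560
outer loop
vertex -2.967 2.572 0.992
vertex -3.243 2.945 1.27
vertex -2.752 2.794 1.435
endloop
endfacet
facet normal 0.716 -0.698 0.002
outer loop
vertex -2.967 2.572 0.992
vertex -2.752 2.794 1.435
vertex -4.137 1.375 2.49
endloop
endfacet
facet normal 0.410 0.720 -0.560
outer loop
vertex -2.752 2.794 1.435
vertex -3.243 2.945 1.27
vertex -3.027 3.166 1.712
endloop
endfacet
facet normal 0.653 -0.078 0.753
outer loop
vertex -2.752 2.794 1.435
vertex -3.027 3.166 1.712
vertex -4.137 1.375 2.49
endloop
endfacet
facet normal 0.410 0.720 -0.560
outer loop
vertex -3.027 3.166 1.712
vertex -3.243 2.945 1.27
vertex -3.518 3.317 1.547
endloop
endfacet
facet normal -0.148 0.470 0.870
outer loop
vertex -3.027 3.166 1.712
vertex -3.518 3.317 1.547
vertex -4.137 1.375 2.49
endloop
endfacet
facet normal 0.411 0.720 -0.559
outer loop
vertex -3.518 3.317 1.547
vertex -3.243 2.945 1.27
vertex -3.734 3.096 1.104
endloop
endfacet
facet normal -0.887 0.397 0.235
outer loop
vertex -3.518 3.317 1.547
vertex -3.734 3.096 1.104
vertex -4.137 1.375 2.49
endloop
endfacet
facet normal 0.411 0.719 -0.561
outer loop
vertex -3.734 3.096 1.104
vertex -3.243 2.945 1.27
vertex -3.459 2.723 0.827
endloop
endfacet
facet normal -0.826 -0.224 -0.518
outer loop
vertex -3.734 3.096 1.104
vertex -3.459 2.723 0.827
vertex -4.137 1.375 2.49
endloop
endfacet
facet normal 0.409 0.720 -0.560
outer loop
vertex -3.459 2.723 0.827
vertex -3.243 2.945 1.27
vertex -2.967 2.572 0.992
endloop
endfacet
facet normal -0.024 -0.772 -0.635
outer loop
vertex -3.459 2.723 0.827
vertex -2.967 2.572 0.992
vertex -4.137 1.375 2.49
endloop
endfacet
facet normal -0.151 0.838 -0.525
outer loop
vertex 3.202 4.08 -1.334
vertex 2.286 3.735 -1.622
vertex 2.527 4.292 -0.802
endloop
endfacet
facet normal 0.581 -0.155 0.799
outer loop
vertex 3.202 4.08 -1.334
vertex 2.527 4.292 -0.802
vertex 2.454 2.805 -1.038
endloop
endfacet
facet normal -0.150 0.838 -0.525
outer loop
vertex 2.527 4.292 -0.802
vertex 2.286 3.735 -1.622
vertex 1.671 4.085 -0.888
endloop
endfacet
facet normal -0.062 -0.153 0.986
outer loop
vertex 2.527 4.292 -0.802
vertex 1.671 4.085 -0.888
vertex 2.454 2.805 -1.038
endloop
endfacet
facet normal -0.151 0.837 -0.526
outer loop
vertex 1.671 4.085 -0.888
vertex 2.286 3.735 -1.622
vertex 1.278 3.613 -1.526
endloop
endfacet
facet normal -0.584 -0.437 0.684
outer loop
vertex 1.671 4.085 -0.888
vertex 1.278 3.613 -1.526
vertex 2.454 2.805 -1.038
endloop
endfacet
facet normal -0.151 0.837 -0.526
outer loop
vertex 1.278 3.613 -1.526
vertex 2.286 3.735 -1.622
vertex 1.645 3.233 -2.236
endloop
endfacet
facet normal -0.595 -0.795 0.118
outer loop
vertex 1.278 3.613 -1.526
vertex 1.645 3.233 -2.236
vertex 2.454 2.805 -1.038
endloop
endfacet
facet normal -0.152 0.837 -0.526
outer loop
vertex 1.645 3.233 -2.236
vertex 2.286 3.735 -1.622
vertex 2.495 3.231 -2.484
endloop
endfacet
facet normal -0.085 -0.955 -0.284
outer loop
vertex 1.645 3.233 -2.236
vertex 2.495 3.231 -2.484
vertex 2.454 2.805 -1.038
endloop
endfacet
facet normal -0.151 0.837 -0.526
outer loop
vertex 2.495 3.231 -2.484
vertex 2.286 3.735 -1.622
vertex 3.187 3.608 -2.082
endloop
endfacet
facet normal 0.562 -0.798 -0.219
outer loop
vertex 2.495 3.231 -2.484
vertex 3.187 3.608 -2.082
vertex 2.454 2.805 -1.038
endloop
endfacet
facet normal -0.150 0.837 -0.525
outer loop
vertex 3.187 3.608 -2.082
vertex 2.286 3.735 -1.622
vertex 3.202 4.08 -1.334
endloop
endfacet
facet normal 0.858 -0.442 0.262
outer loop
vertex 3.187 3.608 -2.082
vertex 3.202 4.08 -1.334
vertex 2.454 2.805 -1.038
endloop
endfacet

endsolid


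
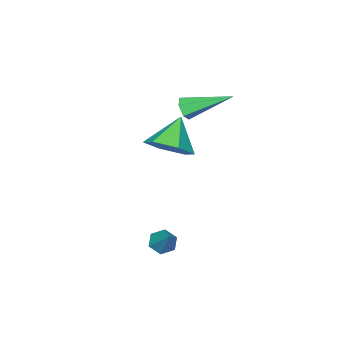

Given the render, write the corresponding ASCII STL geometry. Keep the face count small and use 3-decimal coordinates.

solid 
facet normal -0.379 -0.593 -0.711
outer loop
vertex 2.712 -0.337 -2.226
vertex 2.352 -0.583 -1.829
vertex 2.177 -0.108 -2.132
endloop
endfacet
facet normal 0.287 0.851 -0.441
outer loop
vertex 2.712 -0.337 -2.226
vertex 2.177 -0.108 -2.132
vertex 2.968 0.383 -0.671
endloop
endfacet
facet normal -0.378 -0.593 -0.711
outer loop
vertex 2.177 -0.108 -2.132
vertex 2.352 -0.583 -1.829
vertex 1.816 -0.354 -1.735
endloop
endfacet
facet normal -0.550 0.835 0.017
outer loop
vertex 2.177 -0.108 -2.132
vertex 1.816 -0.354 -1.735
vertex 2.968 0.383 -0.671
endloop
endfacet
facet normal -0.378 -0.592 -0.712
outer loop
vertex 1.816 -0.354 -1.735
vertex 2.352 -0.583 -1.829
vertex 1.991 -0.829 -1.433
endloop
endfacet
facet normal -0.723 0.161 0.672
outer loop
vertex 1.816 -0.354 -1.735
vertex 1.991 -0.829 -1.433
vertex 2.968 0.383 -0.671
endloop
endfacet
facet normal -0.378 -0.592 -0.712
outer loop
vertex 1.991 -0.829 -1.433
vertex 2.352 -0.583 -1.829
vertex 2.527 -1.058 -1.527
endloop
endfacet
facet normal -0.060 -0.496 0.866
outer loop
vertex 1.991 -0.829 -1.433
vertex 2.527 -1.058 -1.527
vertex 2.968 0.383 -0.671
endloop
endfacet
facet normal -0.378 -0.592 -0.712
outer loop
vertex 2.527 -1.058 -1.527
vertex 2.352 -0.583 -1.829
vertex 2.887 -0.812 -1.923
endloop
endfacet
facet normal 0.777 -0.480 0.408
outer loop
vertex 2.527 -1.058 -1.527
vertex 2.887 -0.812 -1.923
vertex 2.968 0.383 -0.671
endloop
endfacet
facet normal -0.379 -0.593 -0.711
outer loop
vertex 2.887 -0.812 -1.923
vertex 2.352 -0.583 -1.829
vertex 2.712 -0.337 -2.226
endloop
endfacet
facet normal 0.950 0.193 -0.246
outer loop
vertex 2.887 -0.812 -1.923
vertex 2.712 -0.337 -2.226
vertex 2.968 0.383 -0.671
endloop
endfacet
facet normal 0.663 0.243 -0.708
outer loop
vertex 0.595 -2.923 1.949
vertex -0.206 -2.831 1.23
vertex 0.1 -1.973 1.811
endloop
endfacet
facet normal 0.185 0.235 0.954
outer loop
vertex 0.595 -2.923 1.949
vertex 0.1 -1.973 1.811
vertex -1.294 -3.229 2.39
endloop
endfacet
facet normal 0.664 0.242 -0.708
outer loop
vertex 0.1 -1.973 1.811
vertex -0.206 -2.831 1.23
vertex -0.7 -1.881 1.092
endloop
endfacet
facet normal -0.417 0.719 0.556
outer loop
vertex 0.1 -1.973 1.811
vertex -0.7 -1.881 1.092
vertex -1.294 -3.229 2.39
endloop
endfacet
facet normal 0.664 0.242 -0.707
outer loop
vertex -0.7 -1.881 1.092
vertex -0.206 -2.831 1.23
vertex -1.006 -2.738 0.511
endloop
endfacet
facet normal -0.930 0.364 -0.047
outer loop
vertex -0.7 -1.881 1.092
vertex -1.006 -2.738 0.511
vertex -1.294 -3.229 2.39
endloop
endfacet
facet normal 0.664 0.243 -0.707
outer loop
vertex -1.006 -2.738 0.511
vertex -0.206 -2.831 1.23
vertex -0.511 -3.688 0.649
endloop
endfacet
facet normal -0.842 -0.476 -0.253
outer loop
vertex -1.006 -2.738 0.511
vertex -0.511 -3.688 0.649
vertex -1.294 -3.229 2.39
endloop
endfacet
facet normal 0.664 0.243 -0.707
outer loop
vertex -0.511 -3.688 0.649
vertex -0.206 -2.831 1.23
vertex 0.289 -3.781 1.368
endloop
endfacet
facet normal -0.241 -0.960 0.144
outer loop
vertex -0.511 -3.688 0.649
vertex 0.289 -3.781 1.368
vertex -1.294 -3.229 2.39
endloop
endfacet
facet normal 0.663 0.243 -0.708
outer loop
vertex 0.289 -3.781 1.368
vertex -0.206 -2.831 1.23
vertex 0.595 -2.923 1.949
endloop
endfacet
facet normal 0.273 -0.604 0.749
outer loop
vertex 0.289 -3.781 1.368
vertex 0.595 -2.923 1.949
vertex -1.294 -3.229 2.39
endloop
endfacet
facet normal 0.566 -0.718 -0.404
outer loop
vertex -0.363 -2.437 3.86
vertex -0.742 -2.507 3.454
vertex -0.324 -2.14 3.387
endloop
endfacet
facet normal 0.673 0.600 0.432
outer loop
vertex -0.363 -2.437 3.86
vertex -0.324 -2.14 3.387
vertex -1.938 -0.993 4.306
endloop
endfacet
facet normal 0.566 -0.719 -0.404
outer loop
vertex -0.324 -2.14 3.387
vertex -0.742 -2.507 3.454
vertex -0.703 -2.21 2.98
endloop
endfacet
facet normal 0.332 0.828 -0.451
outer loop
vertex -0.324 -2.14 3.387
vertex -0.703 -2.21 2.98
vertex -1.938 -0.993 4.306
endloop
endfacet
facet normal 0.567 -0.718 -0.403
outer loop
vertex -0.703 -2.21 2.98
vertex -0.742 -2.507 3.454
vertex -1.121 -2.578 3.047
endloop
endfacet
facet normal -0.469 0.388 -0.793
outer loop
vertex -0.703 -2.21 2.98
vertex -1.121 -2.578 3.047
vertex -1.938 -0.993 4.306
endloop
endfacet
facet normal 0.568 -0.717 -0.404
outer loop
vertex -1.121 -2.578 3.047
vertex -0.742 -2.507 3.454
vertex -1.159 -2.875 3.521
endloop
endfacet
facet normal -0.927 -0.280 -0.250
outer loop
vertex -1.121 -2.578 3.047
vertex -1.159 -2.875 3.521
vertex -1.938 -0.993 4.306
endloop
endfacet
facet normal 0.568 -0.717 -0.405
outer loop
vertex -1.159 -2.875 3.521
vertex -0.742 -2.507 3.454
vertex -0.78 -2.804 3.927
endloop
endfacet
facet normal -0.584 -0.506 0.634
outer loop
vertex -1.159 -2.875 3.521
vertex -0.78 -2.804 3.927
vertex -1.938 -0.993 4.306
endloop
endfacet
facet normal 0.566 -0.718 -0.405
outer loop
vertex -0.78 -2.804 3.927
vertex -0.742 -2.507 3.454
vertex -0.363 -2.437 3.86
endloop
endfacet
facet normal 0.215 -0.066 0.974
outer loop
vertex -0.78 -2.804 3.927
vertex -0.363 -2.437 3.86
vertex -1.938 -0.993 4.306
endloop
endfacet

endsolid


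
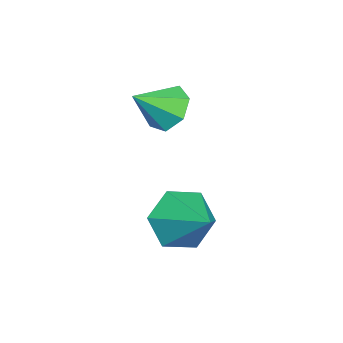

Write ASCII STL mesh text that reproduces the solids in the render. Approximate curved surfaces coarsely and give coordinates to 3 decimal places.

solid 
facet normal -0.518 0.608 -0.601
outer loop
vertex 1.72 1.766 1.272
vertex 1.137 1.698 1.706
vertex 1.675 2.19 1.74
endloop
endfacet
facet normal 0.996 0.083 0.021
outer loop
vertex 1.72 1.766 1.272
vertex 1.675 2.19 1.74
vertex 1.763 0.962 2.434
endloop
endfacet
facet normal -0.518 0.608 -0.601
outer loop
vertex 1.675 2.19 1.74
vertex 1.137 1.698 1.706
vertex 1.225 2.244 2.183
endloop
endfacet
facet normal 0.666 0.403 0.628
outer loop
vertex 1.675 2.19 1.74
vertex 1.225 2.244 2.183
vertex 1.763 0.962 2.434
endloop
endfacet
facet normal -0.517 0.609 -0.602
outer loop
vertex 1.225 2.244 2.183
vertex 1.137 1.698 1.706
vertex 0.708 1.887 2.266
endloop
endfacet
facet normal 0.019 0.200 0.980
outer loop
vertex 1.225 2.244 2.183
vertex 0.708 1.887 2.266
vertex 1.763 0.962 2.434
endloop
endfacet
facet normal -0.517 0.609 -0.602
outer loop
vertex 0.708 1.887 2.266
vertex 1.137 1.698 1.706
vertex 0.514 1.388 1.928
endloop
endfacet
facet normal -0.455 -0.372 0.809
outer loop
vertex 0.708 1.887 2.266
vertex 0.514 1.388 1.928
vertex 1.763 0.962 2.434
endloop
endfacet
facet normal -0.517 0.609 -0.601
outer loop
vertex 0.514 1.388 1.928
vertex 1.137 1.698 1.706
vertex 0.789 1.122 1.422
endloop
endfacet
facet normal -0.401 -0.883 0.246
outer loop
vertex 0.514 1.388 1.928
vertex 0.789 1.122 1.422
vertex 1.763 0.962 2.434
endloop
endfacet
facet normal -0.517 0.609 -0.602
outer loop
vertex 0.789 1.122 1.422
vertex 1.137 1.698 1.706
vertex 1.326 1.29 1.131
endloop
endfacet
facet normal 0.141 -0.948 -0.286
outer loop
vertex 0.789 1.122 1.422
vertex 1.326 1.29 1.131
vertex 1.763 0.962 2.434
endloop
endfacet
facet normal -0.519 0.608 -0.602
outer loop
vertex 1.326 1.29 1.131
vertex 1.137 1.698 1.706
vertex 1.72 1.766 1.272
endloop
endfacet
facet normal 0.763 -0.518 -0.386
outer loop
vertex 1.326 1.29 1.131
vertex 1.72 1.766 1.272
vertex 1.763 0.962 2.434
endloop
endfacet
facet normal -0.634 -0.602 -0.485
outer loop
vertex 3.641 1.738 -0.471
vertex 3.17 2.463 -0.755
vertex 3.858 2.143 -1.257
endloop
endfacet
facet normal 0.951 -0.288 0.114
outer loop
vertex 3.641 1.738 -0.471
vertex 3.858 2.143 -1.257
vertex 4.07 3.317 -0.065
endloop
endfacet
facet normal -0.634 -0.602 -0.486
outer loop
vertex 3.858 2.143 -1.257
vertex 3.17 2.463 -0.755
vertex 3.387 2.868 -1.54
endloop
endfacet
facet normal 0.810 0.339 -0.478
outer loop
vertex 3.858 2.143 -1.257
vertex 3.387 2.868 -1.54
vertex 4.07 3.317 -0.065
endloop
endfacet
facet normal -0.634 -0.602 -0.486
outer loop
vertex 3.387 2.868 -1.54
vertex 3.17 2.463 -0.755
vertex 2.699 3.188 -1.039
endloop
endfacet
facet normal 0.167 0.919 -0.357
outer loop
vertex 3.387 2.868 -1.54
vertex 2.699 3.188 -1.039
vertex 4.07 3.317 -0.065
endloop
endfacet
facet normal -0.634 -0.602 -0.486
outer loop
vertex 2.699 3.188 -1.039
vertex 3.17 2.463 -0.755
vertex 2.481 2.783 -0.253
endloop
endfacet
facet normal -0.335 0.872 0.356
outer loop
vertex 2.699 3.188 -1.039
vertex 2.481 2.783 -0.253
vertex 4.07 3.317 -0.065
endloop
endfacet
facet normal -0.634 -0.602 -0.486
outer loop
vertex 2.481 2.783 -0.253
vertex 3.17 2.463 -0.755
vertex 2.952 2.058 0.03
endloop
endfacet
facet normal -0.195 0.244 0.950
outer loop
vertex 2.481 2.783 -0.253
vertex 2.952 2.058 0.03
vertex 4.07 3.317 -0.065
endloop
endfacet
facet normal -0.633 -0.602 -0.486
outer loop
vertex 2.952 2.058 0.03
vertex 3.17 2.463 -0.755
vertex 3.641 1.738 -0.471
endloop
endfacet
facet normal 0.447 -0.335 0.829
outer loop
vertex 2.952 2.058 0.03
vertex 3.641 1.738 -0.471
vertex 4.07 3.317 -0.065
endloop
endfacet

endsolid


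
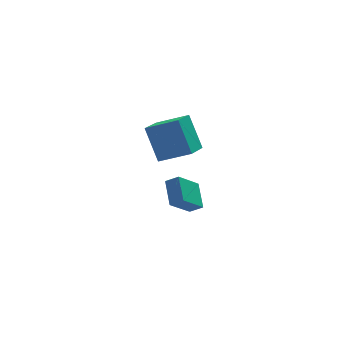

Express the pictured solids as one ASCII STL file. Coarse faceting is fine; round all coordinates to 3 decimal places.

solid 
facet normal -0.669 -0.323 0.670
outer loop
vertex 0.803 0.304 -2.248
vertex 0.933 1.676 -1.456
vertex 0.19 0.625 -2.705
endloop
endfacet
facet normal -0.081 -0.863 -0.498
outer loop
vertex 1.387 1.204 -3.904
vertex 0.803 0.304 -2.248
vertex 0.19 0.625 -2.705
endloop
endfacet
facet normal -0.669 -0.323 0.670
outer loop
vertex 0.19 0.625 -2.705
vertex 0.933 1.676 -1.456
vertex 0.32 1.998 -1.913
endloop
endfacet
facet normal -0.739 0.388 -0.551
outer loop
vertex 0.32 1.998 -1.913
vertex 1.387 1.204 -3.904
vertex 0.19 0.625 -2.705
endloop
endfacet
facet normal 0.739 -0.388 0.551
outer loop
vertex 0.803 0.304 -2.248
vertex 2.13 2.255 -2.655
vertex 0.933 1.676 -1.456
endloop
endfacet
facet normal -0.082 -0.863 -0.498
outer loop
vertex 2.0 0.882 -3.447
vertex 0.803 0.304 -2.248
vertex 1.387 1.204 -3.904
endloop
endfacet
facet normal 0.739 -0.388 0.551
outer loop
vertex 2.0 0.882 -3.447
vertex 2.13 2.255 -2.655
vertex 0.803 0.304 -2.248
endloop
endfacet
facet normal 0.082 0.863 0.498
outer loop
vertex 0.933 1.676 -1.456
vertex 2.13 2.255 -2.655
vertex 0.32 1.998 -1.913
endloop
endfacet
facet normal -0.739 0.388 -0.551
outer loop
vertex 1.517 2.576 -3.112
vertex 1.387 1.204 -3.904
vertex 0.32 1.998 -1.913
endloop
endfacet
facet normal 0.081 0.864 0.498
outer loop
vertex 0.32 1.998 -1.913
vertex 2.13 2.255 -2.655
vertex 1.517 2.576 -3.112
endloop
endfacet
facet normal 0.669 0.323 -0.670
outer loop
vertex 1.517 2.576 -3.112
vertex 2.0 0.882 -3.447
vertex 1.387 1.204 -3.904
endloop
endfacet
facet normal 0.669 0.323 -0.670
outer loop
vertex 2.13 2.255 -2.655
vertex 2.0 0.882 -3.447
vertex 1.517 2.576 -3.112
endloop
endfacet
facet normal -0.534 -0.761 0.369
outer loop
vertex 0.319 -0.502 4.369
vertex -1.168 0.173 3.611
vertex 0.697 -1.604 2.645
endloop
endfacet
facet normal 0.826 -0.375 0.421
outer loop
vertex 1.588 -0.333 2.029
vertex 0.319 -0.502 4.369
vertex 0.697 -1.604 2.645
endloop
endfacet
facet normal -0.534 -0.761 0.369
outer loop
vertex 0.697 -1.604 2.645
vertex -1.168 0.173 3.611
vertex -0.79 -0.928 1.888
endloop
endfacet
facet normal 0.182 -0.529 -0.829
outer loop
vertex -0.79 -0.928 1.888
vertex 1.588 -0.333 2.029
vertex 0.697 -1.604 2.645
endloop
endfacet
facet normal -0.182 0.529 0.829
outer loop
vertex 0.319 -0.502 4.369
vertex -0.277 1.444 2.995
vertex -1.168 0.173 3.611
endloop
endfacet
facet normal 0.826 -0.375 0.421
outer loop
vertex 1.21 0.768 3.752
vertex 0.319 -0.502 4.369
vertex 1.588 -0.333 2.029
endloop
endfacet
facet normal -0.181 0.530 0.829
outer loop
vertex 1.21 0.768 3.752
vertex -0.277 1.444 2.995
vertex 0.319 -0.502 4.369
endloop
endfacet
facet normal -0.826 0.375 -0.421
outer loop
vertex -1.168 0.173 3.611
vertex -0.277 1.444 2.995
vertex -0.79 -0.928 1.888
endloop
endfacet
facet normal 0.182 -0.530 -0.828
outer loop
vertex 0.101 0.342 1.271
vertex 1.588 -0.333 2.029
vertex -0.79 -0.928 1.888
endloop
endfacet
facet normal -0.826 0.375 -0.421
outer loop
vertex -0.79 -0.928 1.888
vertex -0.277 1.444 2.995
vertex 0.101 0.342 1.271
endloop
endfacet
facet normal 0.534 0.761 -0.369
outer loop
vertex 0.101 0.342 1.271
vertex 1.21 0.768 3.752
vertex 1.588 -0.333 2.029
endloop
endfacet
facet normal 0.534 0.761 -0.369
outer loop
vertex -0.277 1.444 2.995
vertex 1.21 0.768 3.752
vertex 0.101 0.342 1.271
endloop
endfacet

endsolid


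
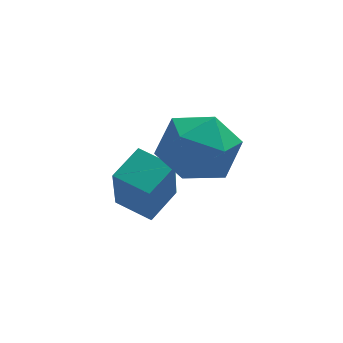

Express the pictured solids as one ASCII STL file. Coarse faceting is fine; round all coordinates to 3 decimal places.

solid 
facet normal 0.090 0.665 0.742
outer loop
vertex 1.409 1.459 -1.186
vertex 0.558 1.139 -0.796
vertex 1.413 0.722 -0.526
endloop
endfacet
facet normal 0.731 0.458 0.507
outer loop
vertex 1.409 1.459 -1.186
vertex 1.413 0.722 -0.526
vertex 1.995 0.675 -1.323
endloop
endfacet
facet normal 0.770 0.609 -0.191
outer loop
vertex 1.409 1.459 -1.186
vertex 1.995 0.675 -1.323
vertex 1.5 1.062 -2.086
endloop
endfacet
facet normal 0.153 0.910 -0.386
outer loop
vertex 1.409 1.459 -1.186
vertex 1.5 1.062 -2.086
vertex 0.612 1.349 -1.761
endloop
endfacet
facet normal -0.268 0.944 0.191
outer loop
vertex 1.409 1.459 -1.186
vertex 0.612 1.349 -1.761
vertex 0.558 1.139 -0.796
endloop
endfacet
facet normal 0.775 -0.250 0.581
outer loop
vertex 1.995 0.675 -1.323
vertex 1.413 0.722 -0.526
vertex 1.508 -0.129 -1.019
endloop
endfacet
facet normal -0.263 0.083 0.961
outer loop
vertex 1.413 0.722 -0.526
vertex 0.558 1.139 -0.796
vertex 0.62 0.158 -0.694
endloop
endfacet
facet normal -0.841 0.536 0.070
outer loop
vertex 0.558 1.139 -0.796
vertex 0.612 1.349 -1.761
vertex 0.125 0.545 -1.457
endloop
endfacet
facet normal -0.160 0.481 -0.862
outer loop
vertex 0.612 1.349 -1.761
vertex 1.5 1.062 -2.086
vertex 0.707 0.498 -2.254
endloop
endfacet
facet normal 0.838 -0.004 -0.546
outer loop
vertex 1.5 1.062 -2.086
vertex 1.995 0.675 -1.323
vertex 1.562 0.081 -1.984
endloop
endfacet
facet normal -0.153 -0.910 0.386
outer loop
vertex 0.711 -0.239 -1.594
vertex 1.508 -0.129 -1.019
vertex 0.62 0.158 -0.694
endloop
endfacet
facet normal -0.770 -0.609 0.191
outer loop
vertex 0.711 -0.239 -1.594
vertex 0.62 0.158 -0.694
vertex 0.125 0.545 -1.457
endloop
endfacet
facet normal -0.731 -0.458 -0.507
outer loop
vertex 0.711 -0.239 -1.594
vertex 0.125 0.545 -1.457
vertex 0.707 0.498 -2.254
endloop
endfacet
facet normal -0.090 -0.665 -0.742
outer loop
vertex 0.711 -0.239 -1.594
vertex 0.707 0.498 -2.254
vertex 1.562 0.081 -1.984
endloop
endfacet
facet normal 0.268 -0.944 -0.191
outer loop
vertex 0.711 -0.239 -1.594
vertex 1.562 0.081 -1.984
vertex 1.508 -0.129 -1.019
endloop
endfacet
facet normal 0.160 -0.481 0.862
outer loop
vertex 0.62 0.158 -0.694
vertex 1.508 -0.129 -1.019
vertex 1.413 0.722 -0.526
endloop
endfacet
facet normal -0.838 0.004 0.546
outer loop
vertex 0.125 0.545 -1.457
vertex 0.62 0.158 -0.694
vertex 0.558 1.139 -0.796
endloop
endfacet
facet normal -0.775 0.250 -0.581
outer loop
vertex 0.707 0.498 -2.254
vertex 0.125 0.545 -1.457
vertex 0.612 1.349 -1.761
endloop
endfacet
facet normal 0.263 -0.083 -0.961
outer loop
vertex 1.562 0.081 -1.984
vertex 0.707 0.498 -2.254
vertex 1.5 1.062 -2.086
endloop
endfacet
facet normal 0.841 -0.536 -0.070
outer loop
vertex 1.508 -0.129 -1.019
vertex 1.562 0.081 -1.984
vertex 1.995 0.675 -1.323
endloop
endfacet
facet normal -0.775 0.588 0.234
outer loop
vertex -0.722 1.035 -2.458
vertex -0.112 1.694 -2.093
vertex -0.624 1.724 -3.865
endloop
endfacet
facet normal -0.629 -0.680 -0.377
outer loop
vertex 0.112 1.166 -4.087
vertex -0.722 1.035 -2.458
vertex -0.624 1.724 -3.865
endloop
endfacet
facet normal -0.775 0.588 0.234
outer loop
vertex -0.624 1.724 -3.865
vertex -0.112 1.694 -2.093
vertex -0.014 2.383 -3.5
endloop
endfacet
facet normal 0.062 0.439 -0.896
outer loop
vertex -0.014 2.383 -3.5
vertex 0.112 1.166 -4.087
vertex -0.624 1.724 -3.865
endloop
endfacet
facet normal -0.062 -0.439 0.896
outer loop
vertex -0.722 1.035 -2.458
vertex 0.624 1.136 -2.315
vertex -0.112 1.694 -2.093
endloop
endfacet
facet normal -0.629 -0.680 -0.377
outer loop
vertex 0.014 0.477 -2.68
vertex -0.722 1.035 -2.458
vertex 0.112 1.166 -4.087
endloop
endfacet
facet normal -0.062 -0.439 0.896
outer loop
vertex 0.014 0.477 -2.68
vertex 0.624 1.136 -2.315
vertex -0.722 1.035 -2.458
endloop
endfacet
facet normal 0.629 0.680 0.377
outer loop
vertex -0.112 1.694 -2.093
vertex 0.624 1.136 -2.315
vertex -0.014 2.383 -3.5
endloop
endfacet
facet normal 0.062 0.439 -0.896
outer loop
vertex 0.722 1.825 -3.722
vertex 0.112 1.166 -4.087
vertex -0.014 2.383 -3.5
endloop
endfacet
facet normal 0.629 0.680 0.377
outer loop
vertex -0.014 2.383 -3.5
vertex 0.624 1.136 -2.315
vertex 0.722 1.825 -3.722
endloop
endfacet
facet normal 0.775 -0.588 -0.234
outer loop
vertex 0.722 1.825 -3.722
vertex 0.014 0.477 -2.68
vertex 0.112 1.166 -4.087
endloop
endfacet
facet normal 0.775 -0.588 -0.234
outer loop
vertex 0.624 1.136 -2.315
vertex 0.014 0.477 -2.68
vertex 0.722 1.825 -3.722
endloop
endfacet

endsolid


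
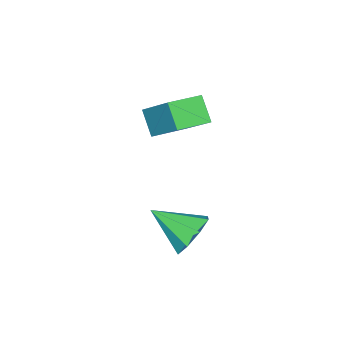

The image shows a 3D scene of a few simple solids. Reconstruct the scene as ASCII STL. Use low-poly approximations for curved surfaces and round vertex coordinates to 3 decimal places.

solid 
facet normal -0.377 -0.549 0.746
outer loop
vertex -2.43 -3.413 1.798
vertex -3.677 -2.775 1.637
vertex -2.975 -4.804 0.498
endloop
endfacet
facet normal 0.884 -0.453 0.113
outer loop
vertex -2.523 -4.145 -0.397
vertex -2.43 -3.413 1.798
vertex -2.975 -4.804 0.498
endloop
endfacet
facet normal -0.377 -0.549 0.746
outer loop
vertex -2.975 -4.804 0.498
vertex -3.677 -2.775 1.637
vertex -4.222 -4.166 0.338
endloop
endfacet
facet normal -0.275 -0.703 -0.656
outer loop
vertex -4.222 -4.166 0.338
vertex -2.523 -4.145 -0.397
vertex -2.975 -4.804 0.498
endloop
endfacet
facet normal 0.275 0.703 0.656
outer loop
vertex -2.43 -3.413 1.798
vertex -3.225 -2.116 0.742
vertex -3.677 -2.775 1.637
endloop
endfacet
facet normal 0.885 -0.452 0.113
outer loop
vertex -1.978 -2.754 0.902
vertex -2.43 -3.413 1.798
vertex -2.523 -4.145 -0.397
endloop
endfacet
facet normal 0.275 0.703 0.656
outer loop
vertex -1.978 -2.754 0.902
vertex -3.225 -2.116 0.742
vertex -2.43 -3.413 1.798
endloop
endfacet
facet normal -0.884 0.453 -0.113
outer loop
vertex -3.677 -2.775 1.637
vertex -3.225 -2.116 0.742
vertex -4.222 -4.166 0.338
endloop
endfacet
facet normal -0.275 -0.703 -0.656
outer loop
vertex -3.77 -3.507 -0.558
vertex -2.523 -4.145 -0.397
vertex -4.222 -4.166 0.338
endloop
endfacet
facet normal -0.885 0.453 -0.113
outer loop
vertex -4.222 -4.166 0.338
vertex -3.225 -2.116 0.742
vertex -3.77 -3.507 -0.558
endloop
endfacet
facet normal 0.377 0.549 -0.746
outer loop
vertex -3.77 -3.507 -0.558
vertex -1.978 -2.754 0.902
vertex -2.523 -4.145 -0.397
endloop
endfacet
facet normal 0.377 0.549 -0.746
outer loop
vertex -3.225 -2.116 0.742
vertex -1.978 -2.754 0.902
vertex -3.77 -3.507 -0.558
endloop
endfacet
facet normal -0.165 0.846 -0.506
outer loop
vertex 0.198 -1.418 -3.683
vertex -0.671 -1.334 -3.259
vertex 0.227 -1.033 -3.049
endloop
endfacet
facet normal 0.957 -0.266 0.118
outer loop
vertex 0.198 -1.418 -3.683
vertex 0.227 -1.033 -3.049
vertex -0.369 -2.866 -2.341
endloop
endfacet
facet normal -0.165 0.846 -0.506
outer loop
vertex 0.227 -1.033 -3.049
vertex -0.671 -1.334 -3.259
vertex -0.269 -0.824 -2.538
endloop
endfacet
facet normal 0.724 0.031 0.690
outer loop
vertex 0.227 -1.033 -3.049
vertex -0.269 -0.824 -2.538
vertex -0.369 -2.866 -2.341
endloop
endfacet
facet normal -0.166 0.846 -0.506
outer loop
vertex -0.269 -0.824 -2.538
vertex -0.671 -1.334 -3.259
vertex -1.001 -0.914 -2.449
endloop
endfacet
facet normal 0.109 0.090 0.990
outer loop
vertex -0.269 -0.824 -2.538
vertex -1.001 -0.914 -2.449
vertex -0.369 -2.866 -2.341
endloop
endfacet
facet normal -0.167 0.846 -0.507
outer loop
vertex -1.001 -0.914 -2.449
vertex -0.671 -1.334 -3.259
vertex -1.539 -1.251 -2.834
endloop
endfacet
facet normal -0.525 -0.123 0.842
outer loop
vertex -1.001 -0.914 -2.449
vertex -1.539 -1.251 -2.834
vertex -0.369 -2.866 -2.341
endloop
endfacet
facet normal -0.167 0.846 -0.506
outer loop
vertex -1.539 -1.251 -2.834
vertex -0.671 -1.334 -3.259
vertex -1.568 -1.636 -3.468
endloop
endfacet
facet normal -0.809 -0.485 0.332
outer loop
vertex -1.539 -1.251 -2.834
vertex -1.568 -1.636 -3.468
vertex -0.369 -2.866 -2.341
endloop
endfacet
facet normal -0.166 0.846 -0.507
outer loop
vertex -1.568 -1.636 -3.468
vertex -0.671 -1.334 -3.259
vertex -1.072 -1.845 -3.979
endloop
endfacet
facet normal -0.576 -0.781 -0.240
outer loop
vertex -1.568 -1.636 -3.468
vertex -1.072 -1.845 -3.979
vertex -0.369 -2.866 -2.341
endloop
endfacet
facet normal -0.166 0.845 -0.508
outer loop
vertex -1.072 -1.845 -3.979
vertex -0.671 -1.334 -3.259
vertex -0.341 -1.755 -4.068
endloop
endfacet
facet normal 0.038 -0.841 -0.540
outer loop
vertex -1.072 -1.845 -3.979
vertex -0.341 -1.755 -4.068
vertex -0.369 -2.866 -2.341
endloop
endfacet
facet normal -0.166 0.845 -0.508
outer loop
vertex -0.341 -1.755 -4.068
vertex -0.671 -1.334 -3.259
vertex 0.198 -1.418 -3.683
endloop
endfacet
facet normal 0.673 -0.627 -0.393
outer loop
vertex -0.341 -1.755 -4.068
vertex 0.198 -1.418 -3.683
vertex -0.369 -2.866 -2.341
endloop
endfacet

endsolid


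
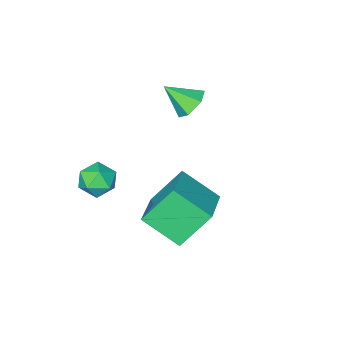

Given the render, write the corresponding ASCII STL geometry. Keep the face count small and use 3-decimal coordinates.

solid 
facet normal -0.967 0.195 -0.163
outer loop
vertex 2.576 -0.776 -2.31
vertex 2.351 -1.605 -1.968
vertex 2.404 -0.872 -1.406
endloop
endfacet
facet normal -0.606 0.795 -0.031
outer loop
vertex 2.576 -0.776 -2.31
vertex 2.404 -0.872 -1.406
vertex 3.109 -0.345 -1.689
endloop
endfacet
facet normal -0.087 0.852 -0.516
outer loop
vertex 2.576 -0.776 -2.31
vertex 3.109 -0.345 -1.689
vertex 3.493 -0.752 -2.425
endloop
endfacet
facet normal -0.127 0.287 -0.950
outer loop
vertex 2.576 -0.776 -2.31
vertex 3.493 -0.752 -2.425
vertex 3.025 -1.531 -2.598
endloop
endfacet
facet normal -0.671 -0.120 -0.732
outer loop
vertex 2.576 -0.776 -2.31
vertex 3.025 -1.531 -2.598
vertex 2.351 -1.605 -1.968
endloop
endfacet
facet normal -0.301 0.732 0.612
outer loop
vertex 3.109 -0.345 -1.689
vertex 2.404 -0.872 -1.406
vertex 3.215 -0.909 -0.962
endloop
endfacet
facet normal -0.886 -0.240 0.397
outer loop
vertex 2.404 -0.872 -1.406
vertex 2.351 -1.605 -1.968
vertex 2.747 -1.688 -1.135
endloop
endfacet
facet normal -0.406 -0.750 -0.522
outer loop
vertex 2.351 -1.605 -1.968
vertex 3.025 -1.531 -2.598
vertex 3.131 -2.095 -1.871
endloop
endfacet
facet normal 0.475 -0.091 -0.875
outer loop
vertex 3.025 -1.531 -2.598
vertex 3.493 -0.752 -2.425
vertex 3.836 -1.568 -2.154
endloop
endfacet
facet normal 0.539 0.824 -0.174
outer loop
vertex 3.493 -0.752 -2.425
vertex 3.109 -0.345 -1.689
vertex 3.889 -0.835 -1.592
endloop
endfacet
facet normal 0.127 -0.287 0.950
outer loop
vertex 3.664 -1.664 -1.25
vertex 3.215 -0.909 -0.962
vertex 2.747 -1.688 -1.135
endloop
endfacet
facet normal 0.087 -0.852 0.516
outer loop
vertex 3.664 -1.664 -1.25
vertex 2.747 -1.688 -1.135
vertex 3.131 -2.095 -1.871
endloop
endfacet
facet normal 0.606 -0.795 0.031
outer loop
vertex 3.664 -1.664 -1.25
vertex 3.131 -2.095 -1.871
vertex 3.836 -1.568 -2.154
endloop
endfacet
facet normal 0.967 -0.195 0.163
outer loop
vertex 3.664 -1.664 -1.25
vertex 3.836 -1.568 -2.154
vertex 3.889 -0.835 -1.592
endloop
endfacet
facet normal 0.671 0.120 0.732
outer loop
vertex 3.664 -1.664 -1.25
vertex 3.889 -0.835 -1.592
vertex 3.215 -0.909 -0.962
endloop
endfacet
facet normal -0.475 0.091 0.875
outer loop
vertex 2.747 -1.688 -1.135
vertex 3.215 -0.909 -0.962
vertex 2.404 -0.872 -1.406
endloop
endfacet
facet normal -0.539 -0.824 0.174
outer loop
vertex 3.131 -2.095 -1.871
vertex 2.747 -1.688 -1.135
vertex 2.351 -1.605 -1.968
endloop
endfacet
facet normal 0.301 -0.732 -0.612
outer loop
vertex 3.836 -1.568 -2.154
vertex 3.131 -2.095 -1.871
vertex 3.025 -1.531 -2.598
endloop
endfacet
facet normal 0.886 0.240 -0.397
outer loop
vertex 3.889 -0.835 -1.592
vertex 3.836 -1.568 -2.154
vertex 3.493 -0.752 -2.425
endloop
endfacet
facet normal 0.406 0.750 0.522
outer loop
vertex 3.215 -0.909 -0.962
vertex 3.889 -0.835 -1.592
vertex 3.109 -0.345 -1.689
endloop
endfacet
facet normal -0.509 0.590 -0.626
outer loop
vertex -0.686 -0.688 0.668
vertex -1.327 -0.651 1.224
vertex -0.702 -0.076 1.258
endloop
endfacet
facet normal 0.996 0.071 -0.047
outer loop
vertex -0.686 -0.688 0.668
vertex -0.702 -0.076 1.258
vertex -0.553 -1.549 2.176
endloop
endfacet
facet normal -0.509 0.591 -0.626
outer loop
vertex -0.702 -0.076 1.258
vertex -1.327 -0.651 1.224
vertex -1.343 -0.04 1.814
endloop
endfacet
facet normal 0.594 0.468 0.654
outer loop
vertex -0.702 -0.076 1.258
vertex -1.343 -0.04 1.814
vertex -0.553 -1.549 2.176
endloop
endfacet
facet normal -0.510 0.591 -0.626
outer loop
vertex -1.343 -0.04 1.814
vertex -1.327 -0.651 1.224
vertex -1.969 -0.615 1.781
endloop
endfacet
facet normal -0.180 0.140 0.974
outer loop
vertex -1.343 -0.04 1.814
vertex -1.969 -0.615 1.781
vertex -0.553 -1.549 2.176
endloop
endfacet
facet normal -0.510 0.590 -0.626
outer loop
vertex -1.969 -0.615 1.781
vertex -1.327 -0.651 1.224
vertex -1.952 -1.226 1.191
endloop
endfacet
facet normal -0.552 -0.587 0.592
outer loop
vertex -1.969 -0.615 1.781
vertex -1.952 -1.226 1.191
vertex -0.553 -1.549 2.176
endloop
endfacet
facet normal -0.510 0.590 -0.626
outer loop
vertex -1.952 -1.226 1.191
vertex -1.327 -0.651 1.224
vertex -1.311 -1.263 0.634
endloop
endfacet
facet normal -0.151 -0.983 -0.108
outer loop
vertex -1.952 -1.226 1.191
vertex -1.311 -1.263 0.634
vertex -0.553 -1.549 2.176
endloop
endfacet
facet normal -0.509 0.590 -0.626
outer loop
vertex -1.311 -1.263 0.634
vertex -1.327 -0.651 1.224
vertex -0.686 -0.688 0.668
endloop
endfacet
facet normal 0.624 -0.653 -0.428
outer loop
vertex -1.311 -1.263 0.634
vertex -0.686 -0.688 0.668
vertex -0.553 -1.549 2.176
endloop
endfacet
facet normal -0.587 0.243 0.772
outer loop
vertex 1.098 1.886 0.048
vertex 2.579 3.267 0.74
vertex 0.271 3.313 -1.03
endloop
endfacet
facet normal -0.692 -0.645 -0.324
outer loop
vertex 1.481 2.813 -2.62
vertex 1.098 1.886 0.048
vertex 0.271 3.313 -1.03
endloop
endfacet
facet normal -0.587 0.243 0.772
outer loop
vertex 0.271 3.313 -1.03
vertex 2.579 3.267 0.74
vertex 1.752 4.694 -0.338
endloop
endfacet
facet normal -0.420 0.724 -0.547
outer loop
vertex 1.752 4.694 -0.338
vertex 1.481 2.813 -2.62
vertex 0.271 3.313 -1.03
endloop
endfacet
facet normal 0.420 -0.724 0.547
outer loop
vertex 1.098 1.886 0.048
vertex 3.789 2.767 -0.85
vertex 2.579 3.267 0.74
endloop
endfacet
facet normal -0.692 -0.645 -0.324
outer loop
vertex 2.308 1.386 -1.542
vertex 1.098 1.886 0.048
vertex 1.481 2.813 -2.62
endloop
endfacet
facet normal 0.420 -0.724 0.547
outer loop
vertex 2.308 1.386 -1.542
vertex 3.789 2.767 -0.85
vertex 1.098 1.886 0.048
endloop
endfacet
facet normal 0.692 0.645 0.324
outer loop
vertex 2.579 3.267 0.74
vertex 3.789 2.767 -0.85
vertex 1.752 4.694 -0.338
endloop
endfacet
facet normal -0.420 0.724 -0.547
outer loop
vertex 2.962 4.194 -1.928
vertex 1.481 2.813 -2.62
vertex 1.752 4.694 -0.338
endloop
endfacet
facet normal 0.692 0.645 0.324
outer loop
vertex 1.752 4.694 -0.338
vertex 3.789 2.767 -0.85
vertex 2.962 4.194 -1.928
endloop
endfacet
facet normal 0.587 -0.243 -0.772
outer loop
vertex 2.962 4.194 -1.928
vertex 2.308 1.386 -1.542
vertex 1.481 2.813 -2.62
endloop
endfacet
facet normal 0.587 -0.243 -0.772
outer loop
vertex 3.789 2.767 -0.85
vertex 2.308 1.386 -1.542
vertex 2.962 4.194 -1.928
endloop
endfacet

endsolid
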